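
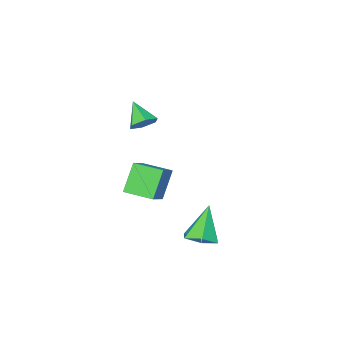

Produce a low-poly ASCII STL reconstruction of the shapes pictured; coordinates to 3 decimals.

solid 
facet normal 0.146 0.753 -0.641
outer loop
vertex 1.867 -2.409 2.38
vertex 1.342 -1.97 2.776
vertex 2.107 -1.948 2.976
endloop
endfacet
facet normal 0.801 -0.584 0.129
outer loop
vertex 1.867 -2.409 2.38
vertex 2.107 -1.948 2.976
vertex 1.118 -3.13 3.764
endloop
endfacet
facet normal 0.146 0.754 -0.641
outer loop
vertex 2.107 -1.948 2.976
vertex 1.342 -1.97 2.776
vertex 1.582 -1.51 3.372
endloop
endfacet
facet normal 0.611 0.017 0.792
outer loop
vertex 2.107 -1.948 2.976
vertex 1.582 -1.51 3.372
vertex 1.118 -3.13 3.764
endloop
endfacet
facet normal 0.147 0.754 -0.641
outer loop
vertex 1.582 -1.51 3.372
vertex 1.342 -1.97 2.776
vertex 0.818 -1.531 3.172
endloop
endfacet
facet normal -0.250 0.295 0.922
outer loop
vertex 1.582 -1.51 3.372
vertex 0.818 -1.531 3.172
vertex 1.118 -3.13 3.764
endloop
endfacet
facet normal 0.146 0.753 -0.642
outer loop
vertex 0.818 -1.531 3.172
vertex 1.342 -1.97 2.776
vertex 0.578 -1.992 2.577
endloop
endfacet
facet normal -0.920 -0.027 0.392
outer loop
vertex 0.818 -1.531 3.172
vertex 0.578 -1.992 2.577
vertex 1.118 -3.13 3.764
endloop
endfacet
facet normal 0.145 0.754 -0.641
outer loop
vertex 0.578 -1.992 2.577
vertex 1.342 -1.97 2.776
vertex 1.103 -2.43 2.181
endloop
endfacet
facet normal -0.729 -0.629 -0.271
outer loop
vertex 0.578 -1.992 2.577
vertex 1.103 -2.43 2.181
vertex 1.118 -3.13 3.764
endloop
endfacet
facet normal 0.146 0.753 -0.641
outer loop
vertex 1.103 -2.43 2.181
vertex 1.342 -1.97 2.776
vertex 1.867 -2.409 2.38
endloop
endfacet
facet normal 0.130 -0.906 -0.402
outer loop
vertex 1.103 -2.43 2.181
vertex 1.867 -2.409 2.38
vertex 1.118 -3.13 3.764
endloop
endfacet
facet normal -0.697 -0.453 -0.555
outer loop
vertex -1.092 -5.195 -2.906
vertex -1.918 -3.74 -3.057
vertex -0.085 -4.788 -4.502
endloop
endfacet
facet normal 0.492 -0.866 0.090
outer loop
vertex 1.218 -3.94 -3.463
vertex -1.092 -5.195 -2.906
vertex -0.085 -4.788 -4.502
endloop
endfacet
facet normal -0.697 -0.453 -0.555
outer loop
vertex -0.085 -4.788 -4.502
vertex -1.918 -3.74 -3.057
vertex -0.912 -3.333 -4.652
endloop
endfacet
facet normal 0.522 0.211 -0.827
outer loop
vertex -0.912 -3.333 -4.652
vertex 1.218 -3.94 -3.463
vertex -0.085 -4.788 -4.502
endloop
endfacet
facet normal -0.522 -0.211 0.827
outer loop
vertex -1.092 -5.195 -2.906
vertex -0.615 -2.892 -2.018
vertex -1.918 -3.74 -3.057
endloop
endfacet
facet normal 0.492 -0.866 0.089
outer loop
vertex 0.212 -4.347 -1.868
vertex -1.092 -5.195 -2.906
vertex 1.218 -3.94 -3.463
endloop
endfacet
facet normal -0.521 -0.211 0.827
outer loop
vertex 0.212 -4.347 -1.868
vertex -0.615 -2.892 -2.018
vertex -1.092 -5.195 -2.906
endloop
endfacet
facet normal -0.492 0.866 -0.089
outer loop
vertex -1.918 -3.74 -3.057
vertex -0.615 -2.892 -2.018
vertex -0.912 -3.333 -4.652
endloop
endfacet
facet normal 0.522 0.210 -0.827
outer loop
vertex 0.392 -2.485 -3.614
vertex 1.218 -3.94 -3.463
vertex -0.912 -3.333 -4.652
endloop
endfacet
facet normal -0.492 0.866 -0.090
outer loop
vertex -0.912 -3.333 -4.652
vertex -0.615 -2.892 -2.018
vertex 0.392 -2.485 -3.614
endloop
endfacet
facet normal 0.697 0.453 0.555
outer loop
vertex 0.392 -2.485 -3.614
vertex 0.212 -4.347 -1.868
vertex 1.218 -3.94 -3.463
endloop
endfacet
facet normal 0.697 0.453 0.555
outer loop
vertex -0.615 -2.892 -2.018
vertex 0.212 -4.347 -1.868
vertex 0.392 -2.485 -3.614
endloop
endfacet
facet normal 0.370 0.151 -0.917
outer loop
vertex 2.104 2.165 -3.173
vertex 1.213 2.36 -3.501
vertex 1.771 3.075 -3.158
endloop
endfacet
facet normal 0.666 0.232 0.709
outer loop
vertex 2.104 2.165 -3.173
vertex 1.771 3.075 -3.158
vertex 0.427 2.04 -1.559
endloop
endfacet
facet normal 0.370 0.151 -0.917
outer loop
vertex 1.771 3.075 -3.158
vertex 1.213 2.36 -3.501
vertex 0.879 3.271 -3.486
endloop
endfacet
facet normal -0.012 0.844 0.536
outer loop
vertex 1.771 3.075 -3.158
vertex 0.879 3.271 -3.486
vertex 0.427 2.04 -1.559
endloop
endfacet
facet normal 0.371 0.151 -0.916
outer loop
vertex 0.879 3.271 -3.486
vertex 1.213 2.36 -3.501
vertex 0.321 2.556 -3.83
endloop
endfacet
facet normal -0.814 0.556 0.164
outer loop
vertex 0.879 3.271 -3.486
vertex 0.321 2.556 -3.83
vertex 0.427 2.04 -1.559
endloop
endfacet
facet normal 0.371 0.151 -0.916
outer loop
vertex 0.321 2.556 -3.83
vertex 1.213 2.36 -3.501
vertex 0.654 1.645 -3.845
endloop
endfacet
facet normal -0.939 -0.343 -0.034
outer loop
vertex 0.321 2.556 -3.83
vertex 0.654 1.645 -3.845
vertex 0.427 2.04 -1.559
endloop
endfacet
facet normal 0.370 0.151 -0.916
outer loop
vertex 0.654 1.645 -3.845
vertex 1.213 2.36 -3.501
vertex 1.546 1.449 -3.517
endloop
endfacet
facet normal -0.261 -0.955 0.139
outer loop
vertex 0.654 1.645 -3.845
vertex 1.546 1.449 -3.517
vertex 0.427 2.04 -1.559
endloop
endfacet
facet normal 0.371 0.152 -0.916
outer loop
vertex 1.546 1.449 -3.517
vertex 1.213 2.36 -3.501
vertex 2.104 2.165 -3.173
endloop
endfacet
facet normal 0.542 -0.668 0.511
outer loop
vertex 1.546 1.449 -3.517
vertex 2.104 2.165 -3.173
vertex 0.427 2.04 -1.559
endloop
endfacet

endsolid


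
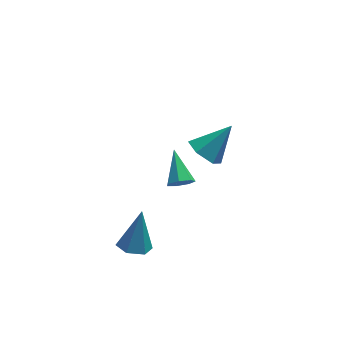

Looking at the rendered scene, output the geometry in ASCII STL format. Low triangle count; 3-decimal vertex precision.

solid 
facet normal -0.681 -0.227 -0.696
outer loop
vertex 1.523 1.307 -2.629
vertex 0.84 1.719 -2.096
vertex 1.325 2.24 -2.74
endloop
endfacet
facet normal 0.914 0.149 -0.377
outer loop
vertex 1.523 1.307 -2.629
vertex 1.325 2.24 -2.74
vertex 2.16 2.161 -0.744
endloop
endfacet
facet normal -0.681 -0.227 -0.696
outer loop
vertex 1.325 2.24 -2.74
vertex 0.84 1.719 -2.096
vertex 0.642 2.652 -2.207
endloop
endfacet
facet normal 0.427 0.893 -0.143
outer loop
vertex 1.325 2.24 -2.74
vertex 0.642 2.652 -2.207
vertex 2.16 2.161 -0.744
endloop
endfacet
facet normal -0.681 -0.227 -0.696
outer loop
vertex 0.642 2.652 -2.207
vertex 0.84 1.719 -2.096
vertex 0.156 2.132 -1.562
endloop
endfacet
facet normal -0.219 0.834 0.507
outer loop
vertex 0.642 2.652 -2.207
vertex 0.156 2.132 -1.562
vertex 2.16 2.161 -0.744
endloop
endfacet
facet normal -0.681 -0.227 -0.696
outer loop
vertex 0.156 2.132 -1.562
vertex 0.84 1.719 -2.096
vertex 0.354 1.199 -1.451
endloop
endfacet
facet normal -0.378 0.030 0.925
outer loop
vertex 0.156 2.132 -1.562
vertex 0.354 1.199 -1.451
vertex 2.16 2.161 -0.744
endloop
endfacet
facet normal -0.680 -0.228 -0.697
outer loop
vertex 0.354 1.199 -1.451
vertex 0.84 1.719 -2.096
vertex 1.038 0.787 -1.984
endloop
endfacet
facet normal 0.109 -0.714 0.692
outer loop
vertex 0.354 1.199 -1.451
vertex 1.038 0.787 -1.984
vertex 2.16 2.161 -0.744
endloop
endfacet
facet normal -0.681 -0.228 -0.696
outer loop
vertex 1.038 0.787 -1.984
vertex 0.84 1.719 -2.096
vertex 1.523 1.307 -2.629
endloop
endfacet
facet normal 0.755 -0.654 0.041
outer loop
vertex 1.038 0.787 -1.984
vertex 1.523 1.307 -2.629
vertex 2.16 2.161 -0.744
endloop
endfacet
facet normal 0.022 -0.857 -0.514
outer loop
vertex -0.858 -4.044 2.491
vertex -1.241 -3.8 2.068
vertex -0.621 -3.791 2.079
endloop
endfacet
facet normal 0.845 0.072 0.530
outer loop
vertex -0.858 -4.044 2.491
vertex -0.621 -3.791 2.079
vertex -1.279 -2.36 2.932
endloop
endfacet
facet normal 0.022 -0.857 -0.514
outer loop
vertex -0.621 -3.791 2.079
vertex -1.241 -3.8 2.068
vertex -0.851 -3.545 1.659
endloop
endfacet
facet normal 0.851 0.496 -0.175
outer loop
vertex -0.621 -3.791 2.079
vertex -0.851 -3.545 1.659
vertex -1.279 -2.36 2.932
endloop
endfacet
facet normal 0.023 -0.858 -0.513
outer loop
vertex -0.851 -3.545 1.659
vertex -1.241 -3.8 2.068
vertex -1.375 -3.492 1.547
endloop
endfacet
facet normal 0.210 0.750 -0.627
outer loop
vertex -0.851 -3.545 1.659
vertex -1.375 -3.492 1.547
vertex -1.279 -2.36 2.932
endloop
endfacet
facet normal 0.022 -0.858 -0.513
outer loop
vertex -1.375 -3.492 1.547
vertex -1.241 -3.8 2.068
vertex -1.798 -3.671 1.828
endloop
endfacet
facet normal -0.594 0.643 -0.484
outer loop
vertex -1.375 -3.492 1.547
vertex -1.798 -3.671 1.828
vertex -1.279 -2.36 2.932
endloop
endfacet
facet normal 0.023 -0.858 -0.513
outer loop
vertex -1.798 -3.671 1.828
vertex -1.241 -3.8 2.068
vertex -1.802 -3.947 2.289
endloop
endfacet
facet normal -0.956 0.256 0.145
outer loop
vertex -1.798 -3.671 1.828
vertex -1.802 -3.947 2.289
vertex -1.279 -2.36 2.932
endloop
endfacet
facet normal 0.022 -0.858 -0.514
outer loop
vertex -1.802 -3.947 2.289
vertex -1.241 -3.8 2.068
vertex -1.384 -4.113 2.584
endloop
endfacet
facet normal -0.604 -0.120 0.788
outer loop
vertex -1.802 -3.947 2.289
vertex -1.384 -4.113 2.584
vertex -1.279 -2.36 2.932
endloop
endfacet
facet normal 0.022 -0.857 -0.514
outer loop
vertex -1.384 -4.113 2.584
vertex -1.241 -3.8 2.068
vertex -0.858 -4.044 2.491
endloop
endfacet
facet normal 0.196 -0.202 0.959
outer loop
vertex -1.384 -4.113 2.584
vertex -0.858 -4.044 2.491
vertex -1.279 -2.36 2.932
endloop
endfacet
facet normal -0.234 -0.333 -0.913
outer loop
vertex -2.859 -3.333 -2.43
vertex -3.282 -3.929 -2.104
vertex -3.636 -3.231 -2.268
endloop
endfacet
facet normal 0.124 0.992 -0.031
outer loop
vertex -2.859 -3.333 -2.43
vertex -3.636 -3.231 -2.268
vertex -2.818 -3.271 -0.296
endloop
endfacet
facet normal -0.234 -0.333 -0.913
outer loop
vertex -3.636 -3.231 -2.268
vertex -3.282 -3.929 -2.104
vertex -4.059 -3.827 -1.942
endloop
endfacet
facet normal -0.692 0.656 0.301
outer loop
vertex -3.636 -3.231 -2.268
vertex -4.059 -3.827 -1.942
vertex -2.818 -3.271 -0.296
endloop
endfacet
facet normal -0.234 -0.332 -0.914
outer loop
vertex -4.059 -3.827 -1.942
vertex -3.282 -3.929 -2.104
vertex -3.705 -4.525 -1.779
endloop
endfacet
facet normal -0.739 -0.227 0.634
outer loop
vertex -4.059 -3.827 -1.942
vertex -3.705 -4.525 -1.779
vertex -2.818 -3.271 -0.296
endloop
endfacet
facet normal -0.234 -0.332 -0.914
outer loop
vertex -3.705 -4.525 -1.779
vertex -3.282 -3.929 -2.104
vertex -2.928 -4.628 -1.941
endloop
endfacet
facet normal 0.030 -0.772 0.635
outer loop
vertex -3.705 -4.525 -1.779
vertex -2.928 -4.628 -1.941
vertex -2.818 -3.271 -0.296
endloop
endfacet
facet normal -0.234 -0.332 -0.914
outer loop
vertex -2.928 -4.628 -1.941
vertex -3.282 -3.929 -2.104
vertex -2.505 -4.032 -2.266
endloop
endfacet
facet normal 0.847 -0.436 0.303
outer loop
vertex -2.928 -4.628 -1.941
vertex -2.505 -4.032 -2.266
vertex -2.818 -3.271 -0.296
endloop
endfacet
facet normal -0.235 -0.333 -0.913
outer loop
vertex -2.505 -4.032 -2.266
vertex -3.282 -3.929 -2.104
vertex -2.859 -3.333 -2.43
endloop
endfacet
facet normal 0.895 0.446 -0.030
outer loop
vertex -2.505 -4.032 -2.266
vertex -2.859 -3.333 -2.43
vertex -2.818 -3.271 -0.296
endloop
endfacet

endsolid


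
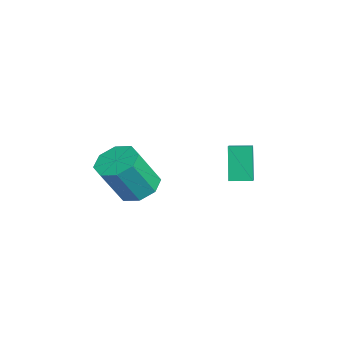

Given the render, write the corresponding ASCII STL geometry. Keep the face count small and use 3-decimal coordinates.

solid 
facet normal -0.248 0.450 -0.858
outer loop
vertex 2.985 -3.087 1.938
vertex 2.476 -2.458 2.415
vertex 3.37 -2.51 2.129
endloop
endfacet
facet normal 0.808 -0.393 -0.439
outer loop
vertex 2.985 -3.087 1.938
vertex 3.37 -2.51 2.129
vertex 3.474 -3.972 3.629
endloop
endfacet
facet normal 0.809 -0.392 -0.438
outer loop
vertex 3.474 -3.972 3.629
vertex 3.37 -2.51 2.129
vertex 3.858 -3.394 3.82
endloop
endfacet
facet normal 0.248 -0.448 0.859
outer loop
vertex 3.474 -3.972 3.629
vertex 3.858 -3.394 3.82
vertex 2.964 -3.342 4.105
endloop
endfacet
facet normal -0.249 0.448 -0.859
outer loop
vertex 3.37 -2.51 2.129
vertex 2.476 -2.458 2.415
vertex 3.23 -1.902 2.487
endloop
endfacet
facet normal 0.949 0.290 -0.122
outer loop
vertex 3.37 -2.51 2.129
vertex 3.23 -1.902 2.487
vertex 3.858 -3.394 3.82
endloop
endfacet
facet normal 0.949 0.290 -0.123
outer loop
vertex 3.858 -3.394 3.82
vertex 3.23 -1.902 2.487
vertex 3.719 -2.786 4.178
endloop
endfacet
facet normal 0.248 -0.449 0.859
outer loop
vertex 3.858 -3.394 3.82
vertex 3.719 -2.786 4.178
vertex 2.964 -3.342 4.105
endloop
endfacet
facet normal -0.249 0.448 -0.859
outer loop
vertex 3.23 -1.902 2.487
vertex 2.476 -2.458 2.415
vertex 2.649 -1.619 2.803
endloop
endfacet
facet normal 0.535 0.802 0.265
outer loop
vertex 3.23 -1.902 2.487
vertex 2.649 -1.619 2.803
vertex 3.719 -2.786 4.178
endloop
endfacet
facet normal 0.534 0.803 0.266
outer loop
vertex 3.719 -2.786 4.178
vertex 2.649 -1.619 2.803
vertex 3.137 -2.504 4.494
endloop
endfacet
facet normal 0.248 -0.450 0.858
outer loop
vertex 3.719 -2.786 4.178
vertex 3.137 -2.504 4.494
vertex 2.964 -3.342 4.105
endloop
endfacet
facet normal -0.248 0.448 -0.859
outer loop
vertex 2.649 -1.619 2.803
vertex 2.476 -2.458 2.415
vertex 1.966 -1.828 2.891
endloop
endfacet
facet normal -0.194 0.845 0.498
outer loop
vertex 2.649 -1.619 2.803
vertex 1.966 -1.828 2.891
vertex 3.137 -2.504 4.494
endloop
endfacet
facet normal -0.195 0.845 0.498
outer loop
vertex 3.137 -2.504 4.494
vertex 1.966 -1.828 2.891
vertex 2.455 -2.713 4.582
endloop
endfacet
facet normal 0.248 -0.450 0.858
outer loop
vertex 3.137 -2.504 4.494
vertex 2.455 -2.713 4.582
vertex 2.964 -3.342 4.105
endloop
endfacet
facet normal -0.248 0.448 -0.859
outer loop
vertex 1.966 -1.828 2.891
vertex 2.476 -2.458 2.415
vertex 1.582 -2.406 2.7
endloop
endfacet
facet normal -0.808 0.392 0.439
outer loop
vertex 1.966 -1.828 2.891
vertex 1.582 -2.406 2.7
vertex 2.455 -2.713 4.582
endloop
endfacet
facet normal -0.808 0.394 0.439
outer loop
vertex 2.455 -2.713 4.582
vertex 1.582 -2.406 2.7
vertex 2.07 -3.29 4.391
endloop
endfacet
facet normal 0.248 -0.450 0.858
outer loop
vertex 2.455 -2.713 4.582
vertex 2.07 -3.29 4.391
vertex 2.964 -3.342 4.105
endloop
endfacet
facet normal -0.248 0.449 -0.859
outer loop
vertex 1.582 -2.406 2.7
vertex 2.476 -2.458 2.415
vertex 1.721 -3.014 2.342
endloop
endfacet
facet normal -0.949 -0.289 0.123
outer loop
vertex 1.582 -2.406 2.7
vertex 1.721 -3.014 2.342
vertex 2.07 -3.29 4.391
endloop
endfacet
facet normal -0.949 -0.291 0.122
outer loop
vertex 2.07 -3.29 4.391
vertex 1.721 -3.014 2.342
vertex 2.21 -3.898 4.033
endloop
endfacet
facet normal 0.249 -0.448 0.859
outer loop
vertex 2.07 -3.29 4.391
vertex 2.21 -3.898 4.033
vertex 2.964 -3.342 4.105
endloop
endfacet
facet normal -0.248 0.450 -0.858
outer loop
vertex 1.721 -3.014 2.342
vertex 2.476 -2.458 2.415
vertex 2.303 -3.296 2.026
endloop
endfacet
facet normal -0.533 -0.803 -0.266
outer loop
vertex 1.721 -3.014 2.342
vertex 2.303 -3.296 2.026
vertex 2.21 -3.898 4.033
endloop
endfacet
facet normal -0.535 -0.802 -0.265
outer loop
vertex 2.21 -3.898 4.033
vertex 2.303 -3.296 2.026
vertex 2.791 -4.181 3.717
endloop
endfacet
facet normal 0.249 -0.448 0.859
outer loop
vertex 2.21 -3.898 4.033
vertex 2.791 -4.181 3.717
vertex 2.964 -3.342 4.105
endloop
endfacet
facet normal -0.248 0.450 -0.858
outer loop
vertex 2.303 -3.296 2.026
vertex 2.476 -2.458 2.415
vertex 2.985 -3.087 1.938
endloop
endfacet
facet normal 0.195 -0.845 -0.498
outer loop
vertex 2.303 -3.296 2.026
vertex 2.985 -3.087 1.938
vertex 2.791 -4.181 3.717
endloop
endfacet
facet normal 0.194 -0.845 -0.498
outer loop
vertex 2.791 -4.181 3.717
vertex 2.985 -3.087 1.938
vertex 3.474 -3.972 3.629
endloop
endfacet
facet normal 0.248 -0.448 0.859
outer loop
vertex 2.791 -4.181 3.717
vertex 3.474 -3.972 3.629
vertex 2.964 -3.342 4.105
endloop
endfacet
facet normal -0.885 0.177 -0.431
outer loop
vertex 0.726 1.245 3.456
vertex 0.894 2.169 3.49
vertex 1.449 1.17 1.941
endloop
endfacet
facet normal -0.178 -0.983 -0.036
outer loop
vertex 2.246 1.011 2.33
vertex 0.726 1.245 3.456
vertex 1.449 1.17 1.941
endloop
endfacet
facet normal -0.884 0.178 -0.432
outer loop
vertex 1.449 1.17 1.941
vertex 0.894 2.169 3.49
vertex 1.618 2.094 1.976
endloop
endfacet
facet normal 0.431 -0.045 -0.901
outer loop
vertex 1.618 2.094 1.976
vertex 2.246 1.011 2.33
vertex 1.449 1.17 1.941
endloop
endfacet
facet normal -0.431 0.045 0.901
outer loop
vertex 0.726 1.245 3.456
vertex 1.691 2.01 3.879
vertex 0.894 2.169 3.49
endloop
endfacet
facet normal -0.179 -0.983 -0.037
outer loop
vertex 1.522 1.086 3.844
vertex 0.726 1.245 3.456
vertex 2.246 1.011 2.33
endloop
endfacet
facet normal -0.431 0.045 0.901
outer loop
vertex 1.522 1.086 3.844
vertex 1.691 2.01 3.879
vertex 0.726 1.245 3.456
endloop
endfacet
facet normal 0.178 0.983 0.037
outer loop
vertex 0.894 2.169 3.49
vertex 1.691 2.01 3.879
vertex 1.618 2.094 1.976
endloop
endfacet
facet normal 0.430 -0.045 -0.902
outer loop
vertex 2.414 1.935 2.364
vertex 2.246 1.011 2.33
vertex 1.618 2.094 1.976
endloop
endfacet
facet normal 0.179 0.983 0.037
outer loop
vertex 1.618 2.094 1.976
vertex 1.691 2.01 3.879
vertex 2.414 1.935 2.364
endloop
endfacet
facet normal 0.885 -0.177 0.432
outer loop
vertex 2.414 1.935 2.364
vertex 1.522 1.086 3.844
vertex 2.246 1.011 2.33
endloop
endfacet
facet normal 0.885 -0.178 0.431
outer loop
vertex 1.691 2.01 3.879
vertex 1.522 1.086 3.844
vertex 2.414 1.935 2.364
endloop
endfacet

endsolid


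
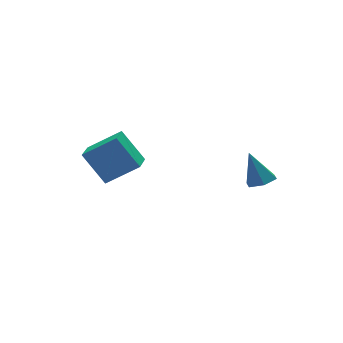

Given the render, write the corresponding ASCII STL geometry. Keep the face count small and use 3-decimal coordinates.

solid 
facet normal -0.594 -0.752 0.286
outer loop
vertex -2.153 1.044 -0.848
vertex -2.759 2.075 0.602
vertex -3.523 1.725 -1.905
endloop
endfacet
facet normal 0.323 -0.548 -0.772
outer loop
vertex -2.781 2.665 -2.262
vertex -2.153 1.044 -0.848
vertex -3.523 1.725 -1.905
endloop
endfacet
facet normal -0.594 -0.752 0.286
outer loop
vertex -3.523 1.725 -1.905
vertex -2.759 2.075 0.602
vertex -4.13 2.756 -0.454
endloop
endfacet
facet normal -0.737 0.366 -0.568
outer loop
vertex -4.13 2.756 -0.454
vertex -2.781 2.665 -2.262
vertex -3.523 1.725 -1.905
endloop
endfacet
facet normal 0.737 -0.366 0.568
outer loop
vertex -2.153 1.044 -0.848
vertex -2.017 3.015 0.245
vertex -2.759 2.075 0.602
endloop
endfacet
facet normal 0.322 -0.548 -0.772
outer loop
vertex -1.41 1.984 -1.206
vertex -2.153 1.044 -0.848
vertex -2.781 2.665 -2.262
endloop
endfacet
facet normal 0.737 -0.366 0.568
outer loop
vertex -1.41 1.984 -1.206
vertex -2.017 3.015 0.245
vertex -2.153 1.044 -0.848
endloop
endfacet
facet normal -0.323 0.548 0.772
outer loop
vertex -2.759 2.075 0.602
vertex -2.017 3.015 0.245
vertex -4.13 2.756 -0.454
endloop
endfacet
facet normal -0.737 0.366 -0.568
outer loop
vertex -3.387 3.696 -0.812
vertex -2.781 2.665 -2.262
vertex -4.13 2.756 -0.454
endloop
endfacet
facet normal -0.322 0.549 0.771
outer loop
vertex -4.13 2.756 -0.454
vertex -2.017 3.015 0.245
vertex -3.387 3.696 -0.812
endloop
endfacet
facet normal 0.594 0.752 -0.286
outer loop
vertex -3.387 3.696 -0.812
vertex -1.41 1.984 -1.206
vertex -2.781 2.665 -2.262
endloop
endfacet
facet normal 0.594 0.752 -0.286
outer loop
vertex -2.017 3.015 0.245
vertex -1.41 1.984 -1.206
vertex -3.387 3.696 -0.812
endloop
endfacet
facet normal 0.153 -0.415 -0.897
outer loop
vertex 2.053 -3.461 -0.212
vertex 1.606 -2.97 -0.515
vertex 2.32 -2.828 -0.459
endloop
endfacet
facet normal 0.801 -0.108 0.589
outer loop
vertex 2.053 -3.461 -0.212
vertex 2.32 -2.828 -0.459
vertex 1.354 -2.29 0.955
endloop
endfacet
facet normal 0.153 -0.415 -0.897
outer loop
vertex 2.32 -2.828 -0.459
vertex 1.606 -2.97 -0.515
vertex 1.873 -2.337 -0.762
endloop
endfacet
facet normal 0.668 0.721 0.182
outer loop
vertex 2.32 -2.828 -0.459
vertex 1.873 -2.337 -0.762
vertex 1.354 -2.29 0.955
endloop
endfacet
facet normal 0.154 -0.415 -0.897
outer loop
vertex 1.873 -2.337 -0.762
vertex 1.606 -2.97 -0.515
vertex 1.159 -2.479 -0.819
endloop
endfacet
facet normal -0.188 0.979 -0.084
outer loop
vertex 1.873 -2.337 -0.762
vertex 1.159 -2.479 -0.819
vertex 1.354 -2.29 0.955
endloop
endfacet
facet normal 0.154 -0.415 -0.897
outer loop
vertex 1.159 -2.479 -0.819
vertex 1.606 -2.97 -0.515
vertex 0.892 -3.112 -0.572
endloop
endfacet
facet normal -0.912 0.407 0.057
outer loop
vertex 1.159 -2.479 -0.819
vertex 0.892 -3.112 -0.572
vertex 1.354 -2.29 0.955
endloop
endfacet
facet normal 0.154 -0.414 -0.897
outer loop
vertex 0.892 -3.112 -0.572
vertex 1.606 -2.97 -0.515
vertex 1.339 -3.603 -0.269
endloop
endfacet
facet normal -0.779 -0.423 0.463
outer loop
vertex 0.892 -3.112 -0.572
vertex 1.339 -3.603 -0.269
vertex 1.354 -2.29 0.955
endloop
endfacet
facet normal 0.154 -0.414 -0.897
outer loop
vertex 1.339 -3.603 -0.269
vertex 1.606 -2.97 -0.515
vertex 2.053 -3.461 -0.212
endloop
endfacet
facet normal 0.077 -0.680 0.729
outer loop
vertex 1.339 -3.603 -0.269
vertex 2.053 -3.461 -0.212
vertex 1.354 -2.29 0.955
endloop
endfacet

endsolid


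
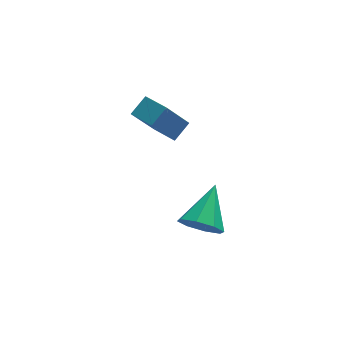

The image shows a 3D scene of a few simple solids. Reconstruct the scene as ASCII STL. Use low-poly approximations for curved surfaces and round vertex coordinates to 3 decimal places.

solid 
facet normal -0.521 -0.227 0.823
outer loop
vertex -2.023 0.525 2.813
vertex -2.648 1.591 2.712
vertex -2.733 0.054 2.234
endloop
endfacet
facet normal 0.504 -0.860 0.081
outer loop
vertex -1.692 0.509 0.588
vertex -2.023 0.525 2.813
vertex -2.733 0.054 2.234
endloop
endfacet
facet normal -0.520 -0.227 0.823
outer loop
vertex -2.733 0.054 2.234
vertex -2.648 1.591 2.712
vertex -3.358 1.121 2.134
endloop
endfacet
facet normal -0.689 -0.457 -0.562
outer loop
vertex -3.358 1.121 2.134
vertex -1.692 0.509 0.588
vertex -2.733 0.054 2.234
endloop
endfacet
facet normal 0.689 0.457 0.562
outer loop
vertex -2.023 0.525 2.813
vertex -1.607 2.046 1.066
vertex -2.648 1.591 2.712
endloop
endfacet
facet normal 0.503 -0.860 0.081
outer loop
vertex -0.982 0.979 1.166
vertex -2.023 0.525 2.813
vertex -1.692 0.509 0.588
endloop
endfacet
facet normal 0.690 0.457 0.562
outer loop
vertex -0.982 0.979 1.166
vertex -1.607 2.046 1.066
vertex -2.023 0.525 2.813
endloop
endfacet
facet normal -0.504 0.860 -0.081
outer loop
vertex -2.648 1.591 2.712
vertex -1.607 2.046 1.066
vertex -3.358 1.121 2.134
endloop
endfacet
facet normal -0.689 -0.457 -0.562
outer loop
vertex -2.317 1.575 0.487
vertex -1.692 0.509 0.588
vertex -3.358 1.121 2.134
endloop
endfacet
facet normal -0.504 0.860 -0.082
outer loop
vertex -3.358 1.121 2.134
vertex -1.607 2.046 1.066
vertex -2.317 1.575 0.487
endloop
endfacet
facet normal 0.520 0.227 -0.823
outer loop
vertex -2.317 1.575 0.487
vertex -0.982 0.979 1.166
vertex -1.692 0.509 0.588
endloop
endfacet
facet normal 0.520 0.228 -0.823
outer loop
vertex -1.607 2.046 1.066
vertex -0.982 0.979 1.166
vertex -2.317 1.575 0.487
endloop
endfacet
facet normal -0.467 -0.716 -0.519
outer loop
vertex -0.873 -4.459 -0.702
vertex -1.684 -3.927 -0.707
vertex -0.913 -4.007 -1.29
endloop
endfacet
facet normal 0.996 -0.023 -0.086
outer loop
vertex -0.873 -4.459 -0.702
vertex -0.913 -4.007 -1.29
vertex -0.736 -2.473 0.347
endloop
endfacet
facet normal -0.467 -0.716 -0.519
outer loop
vertex -0.913 -4.007 -1.29
vertex -1.684 -3.927 -0.707
vertex -1.404 -3.508 -1.536
endloop
endfacet
facet normal 0.725 0.462 -0.511
outer loop
vertex -0.913 -4.007 -1.29
vertex -1.404 -3.508 -1.536
vertex -0.736 -2.473 0.347
endloop
endfacet
facet normal -0.467 -0.716 -0.519
outer loop
vertex -1.404 -3.508 -1.536
vertex -1.684 -3.927 -0.707
vertex -2.059 -3.254 -1.297
endloop
endfacet
facet normal 0.140 0.846 -0.515
outer loop
vertex -1.404 -3.508 -1.536
vertex -2.059 -3.254 -1.297
vertex -0.736 -2.473 0.347
endloop
endfacet
facet normal -0.467 -0.716 -0.519
outer loop
vertex -2.059 -3.254 -1.297
vertex -1.684 -3.927 -0.707
vertex -2.495 -3.394 -0.712
endloop
endfacet
facet normal -0.417 0.904 -0.094
outer loop
vertex -2.059 -3.254 -1.297
vertex -2.495 -3.394 -0.712
vertex -0.736 -2.473 0.347
endloop
endfacet
facet normal -0.467 -0.716 -0.519
outer loop
vertex -2.495 -3.394 -0.712
vertex -1.684 -3.927 -0.707
vertex -2.455 -3.846 -0.124
endloop
endfacet
facet normal -0.619 0.602 0.505
outer loop
vertex -2.495 -3.394 -0.712
vertex -2.455 -3.846 -0.124
vertex -0.736 -2.473 0.347
endloop
endfacet
facet normal -0.467 -0.716 -0.519
outer loop
vertex -2.455 -3.846 -0.124
vertex -1.684 -3.927 -0.707
vertex -1.964 -4.345 0.122
endloop
endfacet
facet normal -0.348 0.116 0.930
outer loop
vertex -2.455 -3.846 -0.124
vertex -1.964 -4.345 0.122
vertex -0.736 -2.473 0.347
endloop
endfacet
facet normal -0.466 -0.716 -0.519
outer loop
vertex -1.964 -4.345 0.122
vertex -1.684 -3.927 -0.707
vertex -1.308 -4.599 -0.117
endloop
endfacet
facet normal 0.237 -0.268 0.934
outer loop
vertex -1.964 -4.345 0.122
vertex -1.308 -4.599 -0.117
vertex -0.736 -2.473 0.347
endloop
endfacet
facet normal -0.467 -0.716 -0.519
outer loop
vertex -1.308 -4.599 -0.117
vertex -1.684 -3.927 -0.707
vertex -0.873 -4.459 -0.702
endloop
endfacet
facet normal 0.794 -0.326 0.513
outer loop
vertex -1.308 -4.599 -0.117
vertex -0.873 -4.459 -0.702
vertex -0.736 -2.473 0.347
endloop
endfacet

endsolid


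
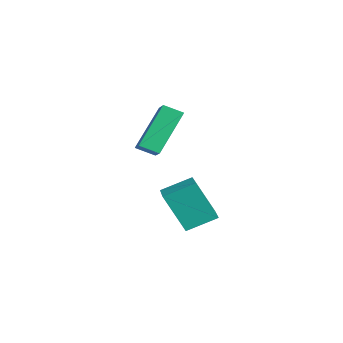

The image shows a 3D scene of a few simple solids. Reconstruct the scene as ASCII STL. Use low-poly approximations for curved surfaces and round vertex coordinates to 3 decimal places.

solid 
facet normal -0.959 0.183 -0.216
outer loop
vertex 0.778 -2.758 0.133
vertex 0.875 -1.589 0.693
vertex 1.27 -2.044 -1.445
endloop
endfacet
facet normal -0.075 -0.900 -0.430
outer loop
vertex 2.565 -2.291 -1.153
vertex 0.778 -2.758 0.133
vertex 1.27 -2.044 -1.445
endloop
endfacet
facet normal -0.959 0.184 -0.216
outer loop
vertex 1.27 -2.044 -1.445
vertex 0.875 -1.589 0.693
vertex 1.368 -0.874 -0.884
endloop
endfacet
facet normal 0.273 0.397 -0.876
outer loop
vertex 1.368 -0.874 -0.884
vertex 2.565 -2.291 -1.153
vertex 1.27 -2.044 -1.445
endloop
endfacet
facet normal -0.273 -0.397 0.876
outer loop
vertex 0.778 -2.758 0.133
vertex 2.17 -1.836 0.985
vertex 0.875 -1.589 0.693
endloop
endfacet
facet normal -0.075 -0.899 -0.431
outer loop
vertex 2.072 -3.006 0.424
vertex 0.778 -2.758 0.133
vertex 2.565 -2.291 -1.153
endloop
endfacet
facet normal -0.273 -0.397 0.876
outer loop
vertex 2.072 -3.006 0.424
vertex 2.17 -1.836 0.985
vertex 0.778 -2.758 0.133
endloop
endfacet
facet normal 0.074 0.899 0.431
outer loop
vertex 0.875 -1.589 0.693
vertex 2.17 -1.836 0.985
vertex 1.368 -0.874 -0.884
endloop
endfacet
facet normal 0.273 0.397 -0.876
outer loop
vertex 2.662 -1.122 -0.593
vertex 2.565 -2.291 -1.153
vertex 1.368 -0.874 -0.884
endloop
endfacet
facet normal 0.076 0.899 0.431
outer loop
vertex 1.368 -0.874 -0.884
vertex 2.17 -1.836 0.985
vertex 2.662 -1.122 -0.593
endloop
endfacet
facet normal 0.959 -0.183 0.217
outer loop
vertex 2.662 -1.122 -0.593
vertex 2.072 -3.006 0.424
vertex 2.565 -2.291 -1.153
endloop
endfacet
facet normal 0.959 -0.184 0.216
outer loop
vertex 2.17 -1.836 0.985
vertex 2.072 -3.006 0.424
vertex 2.662 -1.122 -0.593
endloop
endfacet
facet normal -0.352 0.525 0.775
outer loop
vertex 0.155 -2.628 3.979
vertex 1.135 -2.726 4.491
vertex 0.407 -1.942 3.629
endloop
endfacet
facet normal -0.883 0.089 -0.461
outer loop
vertex 1.125 -3.014 2.049
vertex 0.155 -2.628 3.979
vertex 0.407 -1.942 3.629
endloop
endfacet
facet normal -0.352 0.525 0.775
outer loop
vertex 0.407 -1.942 3.629
vertex 1.135 -2.726 4.491
vertex 1.387 -2.041 4.141
endloop
endfacet
facet normal 0.311 0.846 -0.433
outer loop
vertex 1.387 -2.041 4.141
vertex 1.125 -3.014 2.049
vertex 0.407 -1.942 3.629
endloop
endfacet
facet normal -0.311 -0.846 0.433
outer loop
vertex 0.155 -2.628 3.979
vertex 1.853 -3.798 2.911
vertex 1.135 -2.726 4.491
endloop
endfacet
facet normal -0.883 0.089 -0.461
outer loop
vertex 0.873 -3.699 2.399
vertex 0.155 -2.628 3.979
vertex 1.125 -3.014 2.049
endloop
endfacet
facet normal -0.311 -0.846 0.432
outer loop
vertex 0.873 -3.699 2.399
vertex 1.853 -3.798 2.911
vertex 0.155 -2.628 3.979
endloop
endfacet
facet normal 0.883 -0.089 0.461
outer loop
vertex 1.135 -2.726 4.491
vertex 1.853 -3.798 2.911
vertex 1.387 -2.041 4.141
endloop
endfacet
facet normal 0.311 0.846 -0.433
outer loop
vertex 2.105 -3.112 2.561
vertex 1.125 -3.014 2.049
vertex 1.387 -2.041 4.141
endloop
endfacet
facet normal 0.883 -0.089 0.461
outer loop
vertex 1.387 -2.041 4.141
vertex 1.853 -3.798 2.911
vertex 2.105 -3.112 2.561
endloop
endfacet
facet normal 0.352 -0.525 -0.775
outer loop
vertex 2.105 -3.112 2.561
vertex 0.873 -3.699 2.399
vertex 1.125 -3.014 2.049
endloop
endfacet
facet normal 0.352 -0.525 -0.775
outer loop
vertex 1.853 -3.798 2.911
vertex 0.873 -3.699 2.399
vertex 2.105 -3.112 2.561
endloop
endfacet

endsolid


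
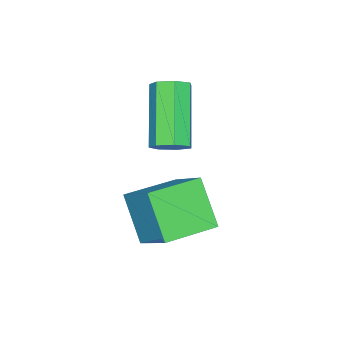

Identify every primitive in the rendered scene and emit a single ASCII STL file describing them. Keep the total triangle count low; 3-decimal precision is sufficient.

solid 
facet normal -0.885 0.462 -0.059
outer loop
vertex 0.903 -2.936 -1.996
vertex 1.417 -1.819 -0.972
vertex 1.452 -2.043 -3.245
endloop
endfacet
facet normal -0.322 -0.698 -0.640
outer loop
vertex 2.903 -2.801 -3.148
vertex 0.903 -2.936 -1.996
vertex 1.452 -2.043 -3.245
endloop
endfacet
facet normal -0.885 0.462 -0.059
outer loop
vertex 1.452 -2.043 -3.245
vertex 1.417 -1.819 -0.972
vertex 1.966 -0.927 -2.221
endloop
endfacet
facet normal 0.337 0.547 -0.766
outer loop
vertex 1.966 -0.927 -2.221
vertex 2.903 -2.801 -3.148
vertex 1.452 -2.043 -3.245
endloop
endfacet
facet normal -0.337 -0.547 0.766
outer loop
vertex 0.903 -2.936 -1.996
vertex 2.868 -2.577 -0.875
vertex 1.417 -1.819 -0.972
endloop
endfacet
facet normal -0.321 -0.698 -0.640
outer loop
vertex 2.354 -3.693 -1.899
vertex 0.903 -2.936 -1.996
vertex 2.903 -2.801 -3.148
endloop
endfacet
facet normal -0.337 -0.548 0.766
outer loop
vertex 2.354 -3.693 -1.899
vertex 2.868 -2.577 -0.875
vertex 0.903 -2.936 -1.996
endloop
endfacet
facet normal 0.322 0.698 0.640
outer loop
vertex 1.417 -1.819 -0.972
vertex 2.868 -2.577 -0.875
vertex 1.966 -0.927 -2.221
endloop
endfacet
facet normal 0.337 0.547 -0.766
outer loop
vertex 3.417 -1.684 -2.124
vertex 2.903 -2.801 -3.148
vertex 1.966 -0.927 -2.221
endloop
endfacet
facet normal 0.321 0.698 0.640
outer loop
vertex 1.966 -0.927 -2.221
vertex 2.868 -2.577 -0.875
vertex 3.417 -1.684 -2.124
endloop
endfacet
facet normal 0.885 -0.462 0.059
outer loop
vertex 3.417 -1.684 -2.124
vertex 2.354 -3.693 -1.899
vertex 2.903 -2.801 -3.148
endloop
endfacet
facet normal 0.885 -0.462 0.059
outer loop
vertex 2.868 -2.577 -0.875
vertex 2.354 -3.693 -1.899
vertex 3.417 -1.684 -2.124
endloop
endfacet
facet normal 0.641 0.398 -0.656
outer loop
vertex 1.467 -3.207 -0.205
vertex 1.007 -3.021 -0.542
vertex 1.285 -2.732 -0.095
endloop
endfacet
facet normal 0.683 0.094 0.725
outer loop
vertex 1.467 -3.207 -0.205
vertex 1.285 -2.732 -0.095
vertex 0.113 -4.046 1.179
endloop
endfacet
facet normal 0.683 0.094 0.725
outer loop
vertex 0.113 -4.046 1.179
vertex 1.285 -2.732 -0.095
vertex -0.069 -3.571 1.289
endloop
endfacet
facet normal -0.642 -0.398 0.656
outer loop
vertex 0.113 -4.046 1.179
vertex -0.069 -3.571 1.289
vertex -0.347 -3.859 0.842
endloop
endfacet
facet normal 0.642 0.396 -0.656
outer loop
vertex 1.285 -2.732 -0.095
vertex 1.007 -3.021 -0.542
vertex 0.894 -2.474 -0.322
endloop
endfacet
facet normal 0.152 0.772 0.617
outer loop
vertex 1.285 -2.732 -0.095
vertex 0.894 -2.474 -0.322
vertex -0.069 -3.571 1.289
endloop
endfacet
facet normal 0.152 0.772 0.617
outer loop
vertex -0.069 -3.571 1.289
vertex 0.894 -2.474 -0.322
vertex -0.46 -3.313 1.062
endloop
endfacet
facet normal -0.642 -0.397 0.655
outer loop
vertex -0.069 -3.571 1.289
vertex -0.46 -3.313 1.062
vertex -0.347 -3.859 0.842
endloop
endfacet
facet normal 0.642 0.397 -0.656
outer loop
vertex 0.894 -2.474 -0.322
vertex 1.007 -3.021 -0.542
vertex 0.588 -2.627 -0.714
endloop
endfacet
facet normal -0.492 0.869 0.045
outer loop
vertex 0.894 -2.474 -0.322
vertex 0.588 -2.627 -0.714
vertex -0.46 -3.313 1.062
endloop
endfacet
facet normal -0.492 0.869 0.045
outer loop
vertex -0.46 -3.313 1.062
vertex 0.588 -2.627 -0.714
vertex -0.766 -3.466 0.67
endloop
endfacet
facet normal -0.642 -0.397 0.656
outer loop
vertex -0.46 -3.313 1.062
vertex -0.766 -3.466 0.67
vertex -0.347 -3.859 0.842
endloop
endfacet
facet normal 0.642 0.396 -0.656
outer loop
vertex 0.588 -2.627 -0.714
vertex 1.007 -3.021 -0.542
vertex 0.597 -3.077 -0.977
endloop
endfacet
facet normal -0.767 0.312 -0.561
outer loop
vertex 0.588 -2.627 -0.714
vertex 0.597 -3.077 -0.977
vertex -0.766 -3.466 0.67
endloop
endfacet
facet normal -0.767 0.312 -0.561
outer loop
vertex -0.766 -3.466 0.67
vertex 0.597 -3.077 -0.977
vertex -0.757 -3.916 0.407
endloop
endfacet
facet normal -0.642 -0.397 0.657
outer loop
vertex -0.766 -3.466 0.67
vertex -0.757 -3.916 0.407
vertex -0.347 -3.859 0.842
endloop
endfacet
facet normal 0.641 0.398 -0.656
outer loop
vertex 0.597 -3.077 -0.977
vertex 1.007 -3.021 -0.542
vertex 0.916 -3.484 -0.912
endloop
endfacet
facet normal -0.463 -0.481 -0.744
outer loop
vertex 0.597 -3.077 -0.977
vertex 0.916 -3.484 -0.912
vertex -0.757 -3.916 0.407
endloop
endfacet
facet normal -0.463 -0.481 -0.744
outer loop
vertex -0.757 -3.916 0.407
vertex 0.916 -3.484 -0.912
vertex -0.438 -4.323 0.472
endloop
endfacet
facet normal -0.641 -0.398 0.656
outer loop
vertex -0.757 -3.916 0.407
vertex -0.438 -4.323 0.472
vertex -0.347 -3.859 0.842
endloop
endfacet
facet normal 0.641 0.398 -0.656
outer loop
vertex 0.916 -3.484 -0.912
vertex 1.007 -3.021 -0.542
vertex 1.303 -3.542 -0.569
endloop
endfacet
facet normal 0.189 -0.911 -0.367
outer loop
vertex 0.916 -3.484 -0.912
vertex 1.303 -3.542 -0.569
vertex -0.438 -4.323 0.472
endloop
endfacet
facet normal 0.189 -0.911 -0.367
outer loop
vertex -0.438 -4.323 0.472
vertex 1.303 -3.542 -0.569
vertex -0.051 -4.381 0.815
endloop
endfacet
facet normal -0.641 -0.398 0.656
outer loop
vertex -0.438 -4.323 0.472
vertex -0.051 -4.381 0.815
vertex -0.347 -3.859 0.842
endloop
endfacet
facet normal 0.641 0.398 -0.656
outer loop
vertex 1.303 -3.542 -0.569
vertex 1.007 -3.021 -0.542
vertex 1.467 -3.207 -0.205
endloop
endfacet
facet normal 0.699 -0.655 0.287
outer loop
vertex 1.303 -3.542 -0.569
vertex 1.467 -3.207 -0.205
vertex -0.051 -4.381 0.815
endloop
endfacet
facet normal 0.699 -0.655 0.287
outer loop
vertex -0.051 -4.381 0.815
vertex 1.467 -3.207 -0.205
vertex 0.113 -4.046 1.179
endloop
endfacet
facet normal -0.642 -0.398 0.655
outer loop
vertex -0.051 -4.381 0.815
vertex 0.113 -4.046 1.179
vertex -0.347 -3.859 0.842
endloop
endfacet

endsolid


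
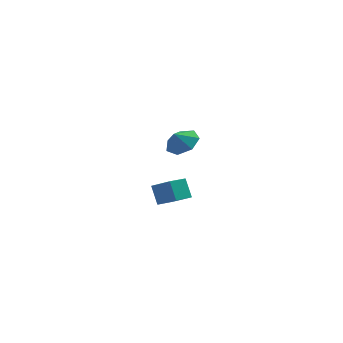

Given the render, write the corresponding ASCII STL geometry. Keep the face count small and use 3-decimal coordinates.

solid 
facet normal 0.451 0.364 -0.815
outer loop
vertex 4.403 3.293 0.553
vertex 3.43 3.495 0.104
vertex 4.038 4.147 0.732
endloop
endfacet
facet normal 0.267 -0.087 0.960
outer loop
vertex 4.403 3.293 0.553
vertex 4.038 4.147 0.732
vertex 2.97 3.125 0.936
endloop
endfacet
facet normal 0.452 0.363 -0.815
outer loop
vertex 4.038 4.147 0.732
vertex 3.43 3.495 0.104
vertex 3.216 4.511 0.438
endloop
endfacet
facet normal -0.169 0.360 0.918
outer loop
vertex 4.038 4.147 0.732
vertex 3.216 4.511 0.438
vertex 2.97 3.125 0.936
endloop
endfacet
facet normal 0.451 0.363 -0.815
outer loop
vertex 3.216 4.511 0.438
vertex 3.43 3.495 0.104
vertex 2.555 4.109 -0.107
endloop
endfacet
facet normal -0.713 0.346 0.610
outer loop
vertex 3.216 4.511 0.438
vertex 2.555 4.109 -0.107
vertex 2.97 3.125 0.936
endloop
endfacet
facet normal 0.452 0.363 -0.815
outer loop
vertex 2.555 4.109 -0.107
vertex 3.43 3.495 0.104
vertex 2.553 3.246 -0.493
endloop
endfacet
facet normal -0.956 -0.118 0.269
outer loop
vertex 2.555 4.109 -0.107
vertex 2.553 3.246 -0.493
vertex 2.97 3.125 0.936
endloop
endfacet
facet normal 0.452 0.363 -0.815
outer loop
vertex 2.553 3.246 -0.493
vertex 3.43 3.495 0.104
vertex 3.212 2.57 -0.429
endloop
endfacet
facet normal -0.715 -0.683 0.151
outer loop
vertex 2.553 3.246 -0.493
vertex 3.212 2.57 -0.429
vertex 2.97 3.125 0.936
endloop
endfacet
facet normal 0.451 0.363 -0.815
outer loop
vertex 3.212 2.57 -0.429
vertex 3.43 3.495 0.104
vertex 4.035 2.591 0.036
endloop
endfacet
facet normal -0.171 -0.923 0.345
outer loop
vertex 3.212 2.57 -0.429
vertex 4.035 2.591 0.036
vertex 2.97 3.125 0.936
endloop
endfacet
facet normal 0.451 0.363 -0.815
outer loop
vertex 4.035 2.591 0.036
vertex 3.43 3.495 0.104
vertex 4.403 3.293 0.553
endloop
endfacet
facet normal 0.265 -0.658 0.705
outer loop
vertex 4.035 2.591 0.036
vertex 4.403 3.293 0.553
vertex 2.97 3.125 0.936
endloop
endfacet
facet normal -0.674 -0.716 0.180
outer loop
vertex 3.635 -4.598 -0.013
vertex 3.262 -3.981 1.044
vertex 2.61 -3.836 -0.819
endloop
endfacet
facet normal 0.292 -0.482 -0.826
outer loop
vertex 3.378 -3.019 -1.024
vertex 3.635 -4.598 -0.013
vertex 2.61 -3.836 -0.819
endloop
endfacet
facet normal -0.674 -0.716 0.180
outer loop
vertex 2.61 -3.836 -0.819
vertex 3.262 -3.981 1.044
vertex 2.237 -3.219 0.238
endloop
endfacet
facet normal -0.679 0.504 -0.534
outer loop
vertex 2.237 -3.219 0.238
vertex 3.378 -3.019 -1.024
vertex 2.61 -3.836 -0.819
endloop
endfacet
facet normal 0.679 -0.504 0.534
outer loop
vertex 3.635 -4.598 -0.013
vertex 4.03 -3.164 0.839
vertex 3.262 -3.981 1.044
endloop
endfacet
facet normal 0.292 -0.482 -0.826
outer loop
vertex 4.403 -3.781 -0.218
vertex 3.635 -4.598 -0.013
vertex 3.378 -3.019 -1.024
endloop
endfacet
facet normal 0.679 -0.504 0.534
outer loop
vertex 4.403 -3.781 -0.218
vertex 4.03 -3.164 0.839
vertex 3.635 -4.598 -0.013
endloop
endfacet
facet normal -0.292 0.482 0.826
outer loop
vertex 3.262 -3.981 1.044
vertex 4.03 -3.164 0.839
vertex 2.237 -3.219 0.238
endloop
endfacet
facet normal -0.679 0.504 -0.534
outer loop
vertex 3.005 -2.402 0.033
vertex 3.378 -3.019 -1.024
vertex 2.237 -3.219 0.238
endloop
endfacet
facet normal -0.292 0.482 0.826
outer loop
vertex 2.237 -3.219 0.238
vertex 4.03 -3.164 0.839
vertex 3.005 -2.402 0.033
endloop
endfacet
facet normal 0.674 0.716 -0.180
outer loop
vertex 3.005 -2.402 0.033
vertex 4.403 -3.781 -0.218
vertex 3.378 -3.019 -1.024
endloop
endfacet
facet normal 0.674 0.716 -0.180
outer loop
vertex 4.03 -3.164 0.839
vertex 4.403 -3.781 -0.218
vertex 3.005 -2.402 0.033
endloop
endfacet

endsolid


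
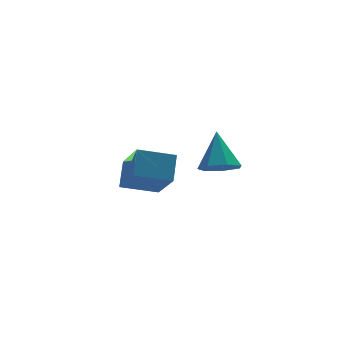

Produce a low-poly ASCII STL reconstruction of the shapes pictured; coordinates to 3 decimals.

solid 
facet normal -0.379 -0.612 -0.694
outer loop
vertex 3.047 -1.641 -1.828
vertex 1.762 -1.249 -1.472
vertex 3.122 -0.215 -3.126
endloop
endfacet
facet normal 0.925 -0.282 -0.256
outer loop
vertex 3.558 0.489 -2.328
vertex 3.047 -1.641 -1.828
vertex 3.122 -0.215 -3.126
endloop
endfacet
facet normal -0.379 -0.612 -0.694
outer loop
vertex 3.122 -0.215 -3.126
vertex 1.762 -1.249 -1.472
vertex 1.837 0.177 -2.77
endloop
endfacet
facet normal 0.039 0.739 -0.673
outer loop
vertex 1.837 0.177 -2.77
vertex 3.558 0.489 -2.328
vertex 3.122 -0.215 -3.126
endloop
endfacet
facet normal -0.039 -0.739 0.673
outer loop
vertex 3.047 -1.641 -1.828
vertex 2.198 -0.545 -0.674
vertex 1.762 -1.249 -1.472
endloop
endfacet
facet normal 0.925 -0.282 -0.256
outer loop
vertex 3.483 -0.937 -1.03
vertex 3.047 -1.641 -1.828
vertex 3.558 0.489 -2.328
endloop
endfacet
facet normal -0.039 -0.739 0.673
outer loop
vertex 3.483 -0.937 -1.03
vertex 2.198 -0.545 -0.674
vertex 3.047 -1.641 -1.828
endloop
endfacet
facet normal -0.925 0.282 0.256
outer loop
vertex 1.762 -1.249 -1.472
vertex 2.198 -0.545 -0.674
vertex 1.837 0.177 -2.77
endloop
endfacet
facet normal 0.039 0.739 -0.673
outer loop
vertex 2.273 0.881 -1.972
vertex 3.558 0.489 -2.328
vertex 1.837 0.177 -2.77
endloop
endfacet
facet normal -0.925 0.282 0.256
outer loop
vertex 1.837 0.177 -2.77
vertex 2.198 -0.545 -0.674
vertex 2.273 0.881 -1.972
endloop
endfacet
facet normal 0.379 0.612 0.694
outer loop
vertex 2.273 0.881 -1.972
vertex 3.483 -0.937 -1.03
vertex 3.558 0.489 -2.328
endloop
endfacet
facet normal 0.379 0.612 0.694
outer loop
vertex 2.198 -0.545 -0.674
vertex 3.483 -0.937 -1.03
vertex 2.273 0.881 -1.972
endloop
endfacet
facet normal -0.188 -0.590 -0.785
outer loop
vertex 3.935 -3.61 -0.561
vertex 3.597 -4.085 -0.123
vertex 3.314 -3.517 -0.482
endloop
endfacet
facet normal 0.113 0.963 -0.243
outer loop
vertex 3.935 -3.61 -0.561
vertex 3.314 -3.517 -0.482
vertex 3.883 -3.195 1.063
endloop
endfacet
facet normal -0.190 -0.590 -0.785
outer loop
vertex 3.314 -3.517 -0.482
vertex 3.597 -4.085 -0.123
vertex 2.906 -3.851 -0.132
endloop
endfacet
facet normal -0.603 0.796 0.056
outer loop
vertex 3.314 -3.517 -0.482
vertex 2.906 -3.851 -0.132
vertex 3.883 -3.195 1.063
endloop
endfacet
facet normal -0.190 -0.590 -0.785
outer loop
vertex 2.906 -3.851 -0.132
vertex 3.597 -4.085 -0.123
vertex 3.018 -4.362 0.225
endloop
endfacet
facet normal -0.810 0.206 0.549
outer loop
vertex 2.906 -3.851 -0.132
vertex 3.018 -4.362 0.225
vertex 3.883 -3.195 1.063
endloop
endfacet
facet normal -0.190 -0.590 -0.785
outer loop
vertex 3.018 -4.362 0.225
vertex 3.597 -4.085 -0.123
vertex 3.566 -4.665 0.32
endloop
endfacet
facet normal -0.350 -0.361 0.864
outer loop
vertex 3.018 -4.362 0.225
vertex 3.566 -4.665 0.32
vertex 3.883 -3.195 1.063
endloop
endfacet
facet normal -0.189 -0.590 -0.785
outer loop
vertex 3.566 -4.665 0.32
vertex 3.597 -4.085 -0.123
vertex 4.138 -4.531 0.082
endloop
endfacet
facet normal 0.431 -0.479 0.765
outer loop
vertex 3.566 -4.665 0.32
vertex 4.138 -4.531 0.082
vertex 3.883 -3.195 1.063
endloop
endfacet
facet normal -0.190 -0.591 -0.784
outer loop
vertex 4.138 -4.531 0.082
vertex 3.597 -4.085 -0.123
vertex 4.302 -4.062 -0.311
endloop
endfacet
facet normal 0.944 -0.058 0.325
outer loop
vertex 4.138 -4.531 0.082
vertex 4.302 -4.062 -0.311
vertex 3.883 -3.195 1.063
endloop
endfacet
facet normal -0.190 -0.589 -0.785
outer loop
vertex 4.302 -4.062 -0.311
vertex 3.597 -4.085 -0.123
vertex 3.935 -3.61 -0.561
endloop
endfacet
facet normal 0.803 0.583 -0.123
outer loop
vertex 4.302 -4.062 -0.311
vertex 3.935 -3.61 -0.561
vertex 3.883 -3.195 1.063
endloop
endfacet

endsolid


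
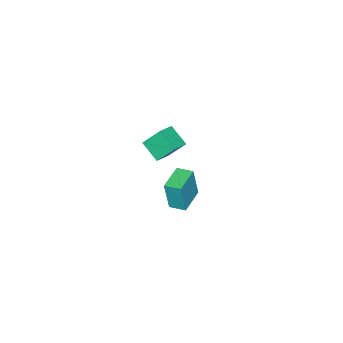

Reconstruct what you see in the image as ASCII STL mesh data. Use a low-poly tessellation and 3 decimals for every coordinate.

solid 
facet normal -0.944 -0.065 -0.324
outer loop
vertex 0.425 -1.561 2.532
vertex -0.003 -0.75 3.617
vertex 0.601 -0.496 1.806
endloop
endfacet
facet normal 0.301 -0.571 -0.764
outer loop
vertex 1.583 -0.43 2.143
vertex 0.425 -1.561 2.532
vertex 0.601 -0.496 1.806
endloop
endfacet
facet normal -0.944 -0.064 -0.324
outer loop
vertex 0.601 -0.496 1.806
vertex -0.003 -0.75 3.617
vertex 0.174 0.314 2.891
endloop
endfacet
facet normal 0.136 0.819 -0.558
outer loop
vertex 0.174 0.314 2.891
vertex 1.583 -0.43 2.143
vertex 0.601 -0.496 1.806
endloop
endfacet
facet normal -0.136 -0.819 0.558
outer loop
vertex 0.425 -1.561 2.532
vertex 0.979 -0.684 3.954
vertex -0.003 -0.75 3.617
endloop
endfacet
facet normal 0.301 -0.571 -0.764
outer loop
vertex 1.406 -1.494 2.869
vertex 0.425 -1.561 2.532
vertex 1.583 -0.43 2.143
endloop
endfacet
facet normal -0.136 -0.819 0.558
outer loop
vertex 1.406 -1.494 2.869
vertex 0.979 -0.684 3.954
vertex 0.425 -1.561 2.532
endloop
endfacet
facet normal -0.301 0.571 0.764
outer loop
vertex -0.003 -0.75 3.617
vertex 0.979 -0.684 3.954
vertex 0.174 0.314 2.891
endloop
endfacet
facet normal 0.136 0.819 -0.558
outer loop
vertex 1.155 0.381 3.228
vertex 1.583 -0.43 2.143
vertex 0.174 0.314 2.891
endloop
endfacet
facet normal -0.301 0.571 0.764
outer loop
vertex 0.174 0.314 2.891
vertex 0.979 -0.684 3.954
vertex 1.155 0.381 3.228
endloop
endfacet
facet normal 0.944 0.064 0.324
outer loop
vertex 1.155 0.381 3.228
vertex 1.406 -1.494 2.869
vertex 1.583 -0.43 2.143
endloop
endfacet
facet normal 0.944 0.064 0.323
outer loop
vertex 0.979 -0.684 3.954
vertex 1.406 -1.494 2.869
vertex 1.155 0.381 3.228
endloop
endfacet
facet normal -0.969 -0.226 0.104
outer loop
vertex -2.52 -2.379 -2.594
vertex -2.729 -1.437 -2.492
vertex -2.76 -2.225 -4.502
endloop
endfacet
facet normal 0.216 -0.971 -0.105
outer loop
vertex -1.211 -1.863 -4.668
vertex -2.52 -2.379 -2.594
vertex -2.76 -2.225 -4.502
endloop
endfacet
facet normal -0.968 -0.227 0.104
outer loop
vertex -2.76 -2.225 -4.502
vertex -2.729 -1.437 -2.492
vertex -2.97 -1.284 -4.4
endloop
endfacet
facet normal -0.125 0.079 -0.989
outer loop
vertex -2.97 -1.284 -4.4
vertex -1.211 -1.863 -4.668
vertex -2.76 -2.225 -4.502
endloop
endfacet
facet normal 0.125 -0.079 0.989
outer loop
vertex -2.52 -2.379 -2.594
vertex -1.18 -1.075 -2.658
vertex -2.729 -1.437 -2.492
endloop
endfacet
facet normal 0.216 -0.971 -0.105
outer loop
vertex -0.97 -2.016 -2.76
vertex -2.52 -2.379 -2.594
vertex -1.211 -1.863 -4.668
endloop
endfacet
facet normal 0.125 -0.079 0.989
outer loop
vertex -0.97 -2.016 -2.76
vertex -1.18 -1.075 -2.658
vertex -2.52 -2.379 -2.594
endloop
endfacet
facet normal -0.216 0.971 0.105
outer loop
vertex -2.729 -1.437 -2.492
vertex -1.18 -1.075 -2.658
vertex -2.97 -1.284 -4.4
endloop
endfacet
facet normal -0.125 0.079 -0.989
outer loop
vertex -1.42 -0.921 -4.566
vertex -1.211 -1.863 -4.668
vertex -2.97 -1.284 -4.4
endloop
endfacet
facet normal -0.216 0.971 0.106
outer loop
vertex -2.97 -1.284 -4.4
vertex -1.18 -1.075 -2.658
vertex -1.42 -0.921 -4.566
endloop
endfacet
facet normal 0.969 0.226 -0.104
outer loop
vertex -1.42 -0.921 -4.566
vertex -0.97 -2.016 -2.76
vertex -1.211 -1.863 -4.668
endloop
endfacet
facet normal 0.968 0.227 -0.103
outer loop
vertex -1.18 -1.075 -2.658
vertex -0.97 -2.016 -2.76
vertex -1.42 -0.921 -4.566
endloop
endfacet

endsolid


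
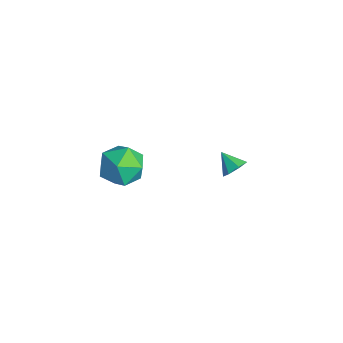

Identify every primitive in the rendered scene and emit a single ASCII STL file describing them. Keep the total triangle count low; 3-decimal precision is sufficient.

solid 
facet normal 0.733 0.334 -0.592
outer loop
vertex 3.351 3.351 -0.754
vertex 2.92 3.342 -1.293
vertex 3.044 3.856 -0.849
endloop
endfacet
facet normal 0.025 0.199 0.980
outer loop
vertex 3.351 3.351 -0.754
vertex 3.044 3.856 -0.849
vertex 2.12 2.978 -0.647
endloop
endfacet
facet normal 0.733 0.335 -0.593
outer loop
vertex 3.044 3.856 -0.849
vertex 2.92 3.342 -1.293
vertex 2.643 3.974 -1.278
endloop
endfacet
facet normal -0.469 0.635 0.613
outer loop
vertex 3.044 3.856 -0.849
vertex 2.643 3.974 -1.278
vertex 2.12 2.978 -0.647
endloop
endfacet
facet normal 0.733 0.335 -0.592
outer loop
vertex 2.643 3.974 -1.278
vertex 2.92 3.342 -1.293
vertex 2.451 3.616 -1.718
endloop
endfacet
facet normal -0.884 0.468 0.005
outer loop
vertex 2.643 3.974 -1.278
vertex 2.451 3.616 -1.718
vertex 2.12 2.978 -0.647
endloop
endfacet
facet normal 0.733 0.335 -0.592
outer loop
vertex 2.451 3.616 -1.718
vertex 2.92 3.342 -1.293
vertex 2.612 3.052 -1.838
endloop
endfacet
facet normal -0.906 -0.177 -0.385
outer loop
vertex 2.451 3.616 -1.718
vertex 2.612 3.052 -1.838
vertex 2.12 2.978 -0.647
endloop
endfacet
facet normal 0.734 0.333 -0.592
outer loop
vertex 2.612 3.052 -1.838
vertex 2.92 3.342 -1.293
vertex 3.004 2.706 -1.547
endloop
endfacet
facet normal -0.520 -0.812 -0.265
outer loop
vertex 2.612 3.052 -1.838
vertex 3.004 2.706 -1.547
vertex 2.12 2.978 -0.647
endloop
endfacet
facet normal 0.734 0.333 -0.592
outer loop
vertex 3.004 2.706 -1.547
vertex 2.92 3.342 -1.293
vertex 3.333 2.839 -1.064
endloop
endfacet
facet normal -0.016 -0.961 0.275
outer loop
vertex 3.004 2.706 -1.547
vertex 3.333 2.839 -1.064
vertex 2.12 2.978 -0.647
endloop
endfacet
facet normal 0.734 0.333 -0.592
outer loop
vertex 3.333 2.839 -1.064
vertex 2.92 3.342 -1.293
vertex 3.351 3.351 -0.754
endloop
endfacet
facet normal 0.227 -0.510 0.830
outer loop
vertex 3.333 2.839 -1.064
vertex 3.351 3.351 -0.754
vertex 2.12 2.978 -0.647
endloop
endfacet
facet normal -0.944 0.017 -0.329
outer loop
vertex 2.87 -1.895 1.182
vertex 2.715 -2.996 1.571
vertex 2.484 -2.084 2.279
endloop
endfacet
facet normal -0.728 0.671 -0.141
outer loop
vertex 2.87 -1.895 1.182
vertex 2.484 -2.084 2.279
vertex 3.291 -1.251 2.073
endloop
endfacet
facet normal -0.153 0.834 -0.530
outer loop
vertex 2.87 -1.895 1.182
vertex 3.291 -1.251 2.073
vertex 4.02 -1.648 1.238
endloop
endfacet
facet normal -0.013 0.280 -0.960
outer loop
vertex 2.87 -1.895 1.182
vertex 4.02 -1.648 1.238
vertex 3.664 -2.727 0.928
endloop
endfacet
facet normal -0.502 -0.224 -0.835
outer loop
vertex 2.87 -1.895 1.182
vertex 3.664 -2.727 0.928
vertex 2.715 -2.996 1.571
endloop
endfacet
facet normal -0.531 0.649 0.545
outer loop
vertex 3.291 -1.251 2.073
vertex 2.484 -2.084 2.279
vertex 3.396 -1.953 3.012
endloop
endfacet
facet normal -0.880 -0.409 0.240
outer loop
vertex 2.484 -2.084 2.279
vertex 2.715 -2.996 1.571
vertex 3.04 -3.032 2.702
endloop
endfacet
facet normal -0.166 -0.799 -0.579
outer loop
vertex 2.715 -2.996 1.571
vertex 3.664 -2.727 0.928
vertex 3.769 -3.429 1.867
endloop
endfacet
facet normal 0.625 0.018 -0.781
outer loop
vertex 3.664 -2.727 0.928
vertex 4.02 -1.648 1.238
vertex 4.576 -2.596 1.661
endloop
endfacet
facet normal 0.399 0.913 -0.086
outer loop
vertex 4.02 -1.648 1.238
vertex 3.291 -1.251 2.073
vertex 4.345 -1.684 2.369
endloop
endfacet
facet normal 0.013 -0.280 0.960
outer loop
vertex 4.19 -2.785 2.758
vertex 3.396 -1.953 3.012
vertex 3.04 -3.032 2.702
endloop
endfacet
facet normal 0.153 -0.834 0.530
outer loop
vertex 4.19 -2.785 2.758
vertex 3.04 -3.032 2.702
vertex 3.769 -3.429 1.867
endloop
endfacet
facet normal 0.728 -0.671 0.141
outer loop
vertex 4.19 -2.785 2.758
vertex 3.769 -3.429 1.867
vertex 4.576 -2.596 1.661
endloop
endfacet
facet normal 0.944 -0.017 0.329
outer loop
vertex 4.19 -2.785 2.758
vertex 4.576 -2.596 1.661
vertex 4.345 -1.684 2.369
endloop
endfacet
facet normal 0.502 0.224 0.835
outer loop
vertex 4.19 -2.785 2.758
vertex 4.345 -1.684 2.369
vertex 3.396 -1.953 3.012
endloop
endfacet
facet normal -0.625 -0.018 0.781
outer loop
vertex 3.04 -3.032 2.702
vertex 3.396 -1.953 3.012
vertex 2.484 -2.084 2.279
endloop
endfacet
facet normal -0.399 -0.913 0.086
outer loop
vertex 3.769 -3.429 1.867
vertex 3.04 -3.032 2.702
vertex 2.715 -2.996 1.571
endloop
endfacet
facet normal 0.531 -0.649 -0.545
outer loop
vertex 4.576 -2.596 1.661
vertex 3.769 -3.429 1.867
vertex 3.664 -2.727 0.928
endloop
endfacet
facet normal 0.880 0.409 -0.240
outer loop
vertex 4.345 -1.684 2.369
vertex 4.576 -2.596 1.661
vertex 4.02 -1.648 1.238
endloop
endfacet
facet normal 0.166 0.799 0.579
outer loop
vertex 3.396 -1.953 3.012
vertex 4.345 -1.684 2.369
vertex 3.291 -1.251 2.073
endloop
endfacet

endsolid


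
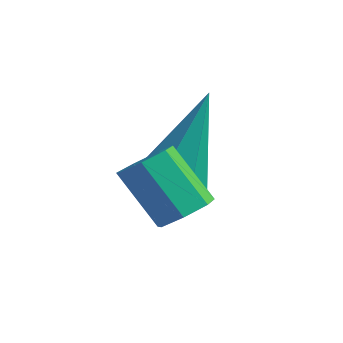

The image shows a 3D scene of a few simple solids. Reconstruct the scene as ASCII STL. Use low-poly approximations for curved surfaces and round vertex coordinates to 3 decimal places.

solid 
facet normal 0.642 0.020 -0.767
outer loop
vertex 1.672 -2.631 -1.613
vertex 1.401 -2.217 -1.829
vertex 1.815 -2.205 -1.482
endloop
endfacet
facet normal 0.703 -0.414 0.578
outer loop
vertex 1.672 -2.631 -1.613
vertex 1.815 -2.205 -1.482
vertex 0.87 -2.656 -0.655
endloop
endfacet
facet normal 0.703 -0.412 0.579
outer loop
vertex 0.87 -2.656 -0.655
vertex 1.815 -2.205 -1.482
vertex 1.012 -2.23 -0.524
endloop
endfacet
facet normal -0.643 -0.021 0.766
outer loop
vertex 0.87 -2.656 -0.655
vertex 1.012 -2.23 -0.524
vertex 0.599 -2.243 -0.871
endloop
endfacet
facet normal 0.642 0.019 -0.767
outer loop
vertex 1.815 -2.205 -1.482
vertex 1.401 -2.217 -1.829
vertex 1.646 -1.787 -1.613
endloop
endfacet
facet normal 0.677 0.455 0.579
outer loop
vertex 1.815 -2.205 -1.482
vertex 1.646 -1.787 -1.613
vertex 1.012 -2.23 -0.524
endloop
endfacet
facet normal 0.677 0.454 0.579
outer loop
vertex 1.012 -2.23 -0.524
vertex 1.646 -1.787 -1.613
vertex 0.844 -1.812 -0.655
endloop
endfacet
facet normal -0.643 -0.018 0.766
outer loop
vertex 1.012 -2.23 -0.524
vertex 0.844 -1.812 -0.655
vertex 0.599 -2.243 -0.871
endloop
endfacet
facet normal 0.642 0.020 -0.767
outer loop
vertex 1.646 -1.787 -1.613
vertex 1.401 -2.217 -1.829
vertex 1.293 -1.694 -1.906
endloop
endfacet
facet normal 0.140 0.980 0.143
outer loop
vertex 1.646 -1.787 -1.613
vertex 1.293 -1.694 -1.906
vertex 0.844 -1.812 -0.655
endloop
endfacet
facet normal 0.139 0.980 0.142
outer loop
vertex 0.844 -1.812 -0.655
vertex 1.293 -1.694 -1.906
vertex 0.49 -1.719 -0.948
endloop
endfacet
facet normal -0.641 -0.020 0.768
outer loop
vertex 0.844 -1.812 -0.655
vertex 0.49 -1.719 -0.948
vertex 0.599 -2.243 -0.871
endloop
endfacet
facet normal 0.643 0.020 -0.766
outer loop
vertex 1.293 -1.694 -1.906
vertex 1.401 -2.217 -1.829
vertex 1.021 -1.995 -2.142
endloop
endfacet
facet normal -0.501 0.767 -0.400
outer loop
vertex 1.293 -1.694 -1.906
vertex 1.021 -1.995 -2.142
vertex 0.49 -1.719 -0.948
endloop
endfacet
facet normal -0.503 0.766 -0.401
outer loop
vertex 0.49 -1.719 -0.948
vertex 1.021 -1.995 -2.142
vertex 0.219 -2.02 -1.183
endloop
endfacet
facet normal -0.642 -0.021 0.767
outer loop
vertex 0.49 -1.719 -0.948
vertex 0.219 -2.02 -1.183
vertex 0.599 -2.243 -0.871
endloop
endfacet
facet normal 0.643 0.021 -0.766
outer loop
vertex 1.021 -1.995 -2.142
vertex 1.401 -2.217 -1.829
vertex 1.036 -2.463 -2.142
endloop
endfacet
facet normal -0.767 -0.025 -0.642
outer loop
vertex 1.021 -1.995 -2.142
vertex 1.036 -2.463 -2.142
vertex 0.219 -2.02 -1.183
endloop
endfacet
facet normal -0.766 -0.023 -0.642
outer loop
vertex 0.219 -2.02 -1.183
vertex 1.036 -2.463 -2.142
vertex 0.233 -2.488 -1.183
endloop
endfacet
facet normal -0.641 -0.019 0.767
outer loop
vertex 0.219 -2.02 -1.183
vertex 0.233 -2.488 -1.183
vertex 0.599 -2.243 -0.871
endloop
endfacet
facet normal 0.643 0.020 -0.766
outer loop
vertex 1.036 -2.463 -2.142
vertex 1.401 -2.217 -1.829
vertex 1.326 -2.747 -1.906
endloop
endfacet
facet normal -0.454 -0.796 -0.401
outer loop
vertex 1.036 -2.463 -2.142
vertex 1.326 -2.747 -1.906
vertex 0.233 -2.488 -1.183
endloop
endfacet
facet normal -0.454 -0.796 -0.401
outer loop
vertex 0.233 -2.488 -1.183
vertex 1.326 -2.747 -1.906
vertex 0.523 -2.772 -0.948
endloop
endfacet
facet normal -0.641 -0.020 0.767
outer loop
vertex 0.233 -2.488 -1.183
vertex 0.523 -2.772 -0.948
vertex 0.599 -2.243 -0.871
endloop
endfacet
facet normal 0.642 0.020 -0.766
outer loop
vertex 1.326 -2.747 -1.906
vertex 1.401 -2.217 -1.829
vertex 1.672 -2.631 -1.613
endloop
endfacet
facet normal 0.202 -0.969 0.144
outer loop
vertex 1.326 -2.747 -1.906
vertex 1.672 -2.631 -1.613
vertex 0.523 -2.772 -0.948
endloop
endfacet
facet normal 0.202 -0.969 0.144
outer loop
vertex 0.523 -2.772 -0.948
vertex 1.672 -2.631 -1.613
vertex 0.87 -2.656 -0.655
endloop
endfacet
facet normal -0.641 -0.020 0.767
outer loop
vertex 0.523 -2.772 -0.948
vertex 0.87 -2.656 -0.655
vertex 0.599 -2.243 -0.871
endloop
endfacet
facet normal -0.094 -0.434 -0.896
outer loop
vertex 0.678 -0.653 -2.366
vertex 0.085 -0.942 -2.164
vertex 0.184 -0.331 -2.47
endloop
endfacet
facet normal 0.560 0.818 -0.129
outer loop
vertex 0.678 -0.653 -2.366
vertex 0.184 -0.331 -2.47
vertex 0.275 -0.058 -0.336
endloop
endfacet
facet normal -0.093 -0.434 -0.896
outer loop
vertex 0.184 -0.331 -2.47
vertex 0.085 -0.942 -2.164
vertex -0.385 -0.469 -2.344
endloop
endfacet
facet normal -0.258 0.960 -0.112
outer loop
vertex 0.184 -0.331 -2.47
vertex -0.385 -0.469 -2.344
vertex 0.275 -0.058 -0.336
endloop
endfacet
facet normal -0.093 -0.433 -0.896
outer loop
vertex -0.385 -0.469 -2.344
vertex 0.085 -0.942 -2.164
vertex -0.6 -0.963 -2.083
endloop
endfacet
facet normal -0.861 0.473 0.186
outer loop
vertex -0.385 -0.469 -2.344
vertex -0.6 -0.963 -2.083
vertex 0.275 -0.058 -0.336
endloop
endfacet
facet normal -0.093 -0.433 -0.896
outer loop
vertex -0.6 -0.963 -2.083
vertex 0.085 -0.942 -2.164
vertex -0.3 -1.441 -1.883
endloop
endfacet
facet normal -0.796 -0.273 0.540
outer loop
vertex -0.6 -0.963 -2.083
vertex -0.3 -1.441 -1.883
vertex 0.275 -0.058 -0.336
endloop
endfacet
facet normal -0.093 -0.433 -0.897
outer loop
vertex -0.3 -1.441 -1.883
vertex 0.085 -0.942 -2.164
vertex 0.29 -1.543 -1.895
endloop
endfacet
facet normal -0.111 -0.720 0.685
outer loop
vertex -0.3 -1.441 -1.883
vertex 0.29 -1.543 -1.895
vertex 0.275 -0.058 -0.336
endloop
endfacet
facet normal -0.094 -0.433 -0.896
outer loop
vertex 0.29 -1.543 -1.895
vertex 0.085 -0.942 -2.164
vertex 0.725 -1.192 -2.11
endloop
endfacet
facet normal 0.679 -0.529 0.510
outer loop
vertex 0.29 -1.543 -1.895
vertex 0.725 -1.192 -2.11
vertex 0.275 -0.058 -0.336
endloop
endfacet
facet normal -0.094 -0.434 -0.896
outer loop
vertex 0.725 -1.192 -2.11
vertex 0.085 -0.942 -2.164
vertex 0.678 -0.653 -2.366
endloop
endfacet
facet normal 0.977 0.156 0.148
outer loop
vertex 0.725 -1.192 -2.11
vertex 0.678 -0.653 -2.366
vertex 0.275 -0.058 -0.336
endloop
endfacet

endsolid


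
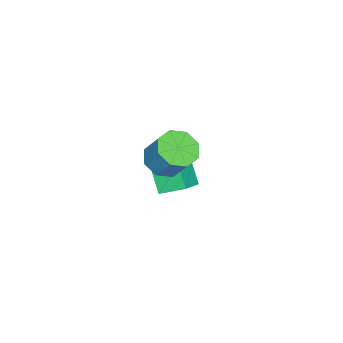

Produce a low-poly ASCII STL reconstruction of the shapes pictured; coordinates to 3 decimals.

solid 
facet normal -0.871 0.069 -0.486
outer loop
vertex -1.321 1.086 -1.457
vertex -0.76 1.677 -2.378
vertex -1.074 -0.103 -2.068
endloop
endfacet
facet normal -0.456 -0.480 0.750
outer loop
vertex 0.12 -0.197 -1.402
vertex -1.321 1.086 -1.457
vertex -1.074 -0.103 -2.068
endloop
endfacet
facet normal -0.871 0.069 -0.487
outer loop
vertex -1.074 -0.103 -2.068
vertex -0.76 1.677 -2.378
vertex -0.512 0.488 -2.99
endloop
endfacet
facet normal 0.182 -0.874 -0.450
outer loop
vertex -0.512 0.488 -2.99
vertex 0.12 -0.197 -1.402
vertex -1.074 -0.103 -2.068
endloop
endfacet
facet normal -0.182 0.874 0.450
outer loop
vertex -1.321 1.086 -1.457
vertex 0.434 1.583 -1.712
vertex -0.76 1.677 -2.378
endloop
endfacet
facet normal -0.456 -0.481 0.749
outer loop
vertex -0.128 0.992 -0.79
vertex -1.321 1.086 -1.457
vertex 0.12 -0.197 -1.402
endloop
endfacet
facet normal -0.182 0.875 0.449
outer loop
vertex -0.128 0.992 -0.79
vertex 0.434 1.583 -1.712
vertex -1.321 1.086 -1.457
endloop
endfacet
facet normal 0.456 0.481 -0.749
outer loop
vertex -0.76 1.677 -2.378
vertex 0.434 1.583 -1.712
vertex -0.512 0.488 -2.99
endloop
endfacet
facet normal 0.183 -0.874 -0.450
outer loop
vertex 0.681 0.394 -2.323
vertex 0.12 -0.197 -1.402
vertex -0.512 0.488 -2.99
endloop
endfacet
facet normal 0.457 0.480 -0.749
outer loop
vertex -0.512 0.488 -2.99
vertex 0.434 1.583 -1.712
vertex 0.681 0.394 -2.323
endloop
endfacet
facet normal 0.871 -0.069 0.486
outer loop
vertex 0.681 0.394 -2.323
vertex -0.128 0.992 -0.79
vertex 0.12 -0.197 -1.402
endloop
endfacet
facet normal 0.871 -0.069 0.487
outer loop
vertex 0.434 1.583 -1.712
vertex -0.128 0.992 -0.79
vertex 0.681 0.394 -2.323
endloop
endfacet
facet normal -0.223 -0.510 -0.831
outer loop
vertex 3.256 2.229 1.818
vertex 2.724 1.599 2.348
vertex 2.539 2.44 1.881
endloop
endfacet
facet normal 0.191 0.812 -0.551
outer loop
vertex 3.256 2.229 1.818
vertex 2.539 2.44 1.881
vertex 3.607 3.031 3.121
endloop
endfacet
facet normal 0.191 0.812 -0.551
outer loop
vertex 3.607 3.031 3.121
vertex 2.539 2.44 1.881
vertex 2.89 3.242 3.184
endloop
endfacet
facet normal 0.223 0.511 0.830
outer loop
vertex 3.607 3.031 3.121
vertex 2.89 3.242 3.184
vertex 3.076 2.401 3.652
endloop
endfacet
facet normal -0.224 -0.510 -0.830
outer loop
vertex 2.539 2.44 1.881
vertex 2.724 1.599 2.348
vertex 1.931 2.159 2.218
endloop
endfacet
facet normal -0.541 0.774 -0.330
outer loop
vertex 2.539 2.44 1.881
vertex 1.931 2.159 2.218
vertex 2.89 3.242 3.184
endloop
endfacet
facet normal -0.541 0.774 -0.330
outer loop
vertex 2.89 3.242 3.184
vertex 1.931 2.159 2.218
vertex 2.282 2.961 3.521
endloop
endfacet
facet normal 0.224 0.511 0.830
outer loop
vertex 2.89 3.242 3.184
vertex 2.282 2.961 3.521
vertex 3.076 2.401 3.652
endloop
endfacet
facet normal -0.224 -0.510 -0.830
outer loop
vertex 1.931 2.159 2.218
vertex 2.724 1.599 2.348
vertex 1.787 1.55 2.631
endloop
endfacet
facet normal -0.956 0.283 0.083
outer loop
vertex 1.931 2.159 2.218
vertex 1.787 1.55 2.631
vertex 2.282 2.961 3.521
endloop
endfacet
facet normal -0.956 0.282 0.085
outer loop
vertex 2.282 2.961 3.521
vertex 1.787 1.55 2.631
vertex 2.139 2.351 3.935
endloop
endfacet
facet normal 0.223 0.511 0.830
outer loop
vertex 2.282 2.961 3.521
vertex 2.139 2.351 3.935
vertex 3.076 2.401 3.652
endloop
endfacet
facet normal -0.224 -0.511 -0.830
outer loop
vertex 1.787 1.55 2.631
vertex 2.724 1.599 2.348
vertex 2.193 0.969 2.879
endloop
endfacet
facet normal -0.811 -0.375 0.449
outer loop
vertex 1.787 1.55 2.631
vertex 2.193 0.969 2.879
vertex 2.139 2.351 3.935
endloop
endfacet
facet normal -0.811 -0.375 0.449
outer loop
vertex 2.139 2.351 3.935
vertex 2.193 0.969 2.879
vertex 2.544 1.771 4.182
endloop
endfacet
facet normal 0.224 0.510 0.831
outer loop
vertex 2.139 2.351 3.935
vertex 2.544 1.771 4.182
vertex 3.076 2.401 3.652
endloop
endfacet
facet normal -0.223 -0.511 -0.830
outer loop
vertex 2.193 0.969 2.879
vertex 2.724 1.599 2.348
vertex 2.91 0.758 2.816
endloop
endfacet
facet normal -0.191 -0.812 0.551
outer loop
vertex 2.193 0.969 2.879
vertex 2.91 0.758 2.816
vertex 2.544 1.771 4.182
endloop
endfacet
facet normal -0.191 -0.812 0.551
outer loop
vertex 2.544 1.771 4.182
vertex 2.91 0.758 2.816
vertex 3.261 1.56 4.119
endloop
endfacet
facet normal 0.223 0.510 0.831
outer loop
vertex 2.544 1.771 4.182
vertex 3.261 1.56 4.119
vertex 3.076 2.401 3.652
endloop
endfacet
facet normal -0.224 -0.511 -0.830
outer loop
vertex 2.91 0.758 2.816
vertex 2.724 1.599 2.348
vertex 3.518 1.039 2.479
endloop
endfacet
facet normal 0.541 -0.774 0.330
outer loop
vertex 2.91 0.758 2.816
vertex 3.518 1.039 2.479
vertex 3.261 1.56 4.119
endloop
endfacet
facet normal 0.541 -0.774 0.330
outer loop
vertex 3.261 1.56 4.119
vertex 3.518 1.039 2.479
vertex 3.869 1.841 3.782
endloop
endfacet
facet normal 0.224 0.510 0.830
outer loop
vertex 3.261 1.56 4.119
vertex 3.869 1.841 3.782
vertex 3.076 2.401 3.652
endloop
endfacet
facet normal -0.223 -0.511 -0.830
outer loop
vertex 3.518 1.039 2.479
vertex 2.724 1.599 2.348
vertex 3.661 1.649 2.065
endloop
endfacet
facet normal 0.956 -0.281 -0.084
outer loop
vertex 3.518 1.039 2.479
vertex 3.661 1.649 2.065
vertex 3.869 1.841 3.782
endloop
endfacet
facet normal 0.955 -0.283 -0.084
outer loop
vertex 3.869 1.841 3.782
vertex 3.661 1.649 2.065
vertex 4.013 2.45 3.369
endloop
endfacet
facet normal 0.224 0.510 0.830
outer loop
vertex 3.869 1.841 3.782
vertex 4.013 2.45 3.369
vertex 3.076 2.401 3.652
endloop
endfacet
facet normal -0.224 -0.510 -0.831
outer loop
vertex 3.661 1.649 2.065
vertex 2.724 1.599 2.348
vertex 3.256 2.229 1.818
endloop
endfacet
facet normal 0.811 0.375 -0.449
outer loop
vertex 3.661 1.649 2.065
vertex 3.256 2.229 1.818
vertex 4.013 2.45 3.369
endloop
endfacet
facet normal 0.811 0.375 -0.449
outer loop
vertex 4.013 2.45 3.369
vertex 3.256 2.229 1.818
vertex 3.607 3.031 3.121
endloop
endfacet
facet normal 0.224 0.511 0.830
outer loop
vertex 4.013 2.45 3.369
vertex 3.607 3.031 3.121
vertex 3.076 2.401 3.652
endloop
endfacet

endsolid


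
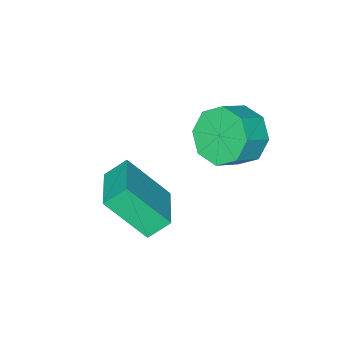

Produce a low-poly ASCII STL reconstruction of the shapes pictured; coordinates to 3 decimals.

solid 
facet normal -0.850 0.030 -0.526
outer loop
vertex -2.962 1.17 2.545
vertex -3.464 1.566 3.378
vertex -2.944 1.974 2.562
endloop
endfacet
facet normal 0.528 0.006 -0.849
outer loop
vertex -2.962 1.17 2.545
vertex -2.944 1.974 2.562
vertex -2.054 1.137 3.109
endloop
endfacet
facet normal 0.527 0.006 -0.850
outer loop
vertex -2.054 1.137 3.109
vertex -2.944 1.974 2.562
vertex -2.035 1.941 3.126
endloop
endfacet
facet normal 0.849 -0.031 0.527
outer loop
vertex -2.054 1.137 3.109
vertex -2.035 1.941 3.126
vertex -2.556 1.534 3.942
endloop
endfacet
facet normal -0.850 0.031 -0.526
outer loop
vertex -2.944 1.974 2.562
vertex -3.464 1.566 3.378
vertex -3.23 2.538 3.057
endloop
endfacet
facet normal 0.389 0.711 -0.586
outer loop
vertex -2.944 1.974 2.562
vertex -3.23 2.538 3.057
vertex -2.035 1.941 3.126
endloop
endfacet
facet normal 0.389 0.711 -0.586
outer loop
vertex -2.035 1.941 3.126
vertex -3.23 2.538 3.057
vertex -2.321 2.505 3.621
endloop
endfacet
facet normal 0.849 -0.031 0.527
outer loop
vertex -2.035 1.941 3.126
vertex -2.321 2.505 3.621
vertex -2.556 1.534 3.942
endloop
endfacet
facet normal -0.849 0.030 -0.527
outer loop
vertex -3.23 2.538 3.057
vertex -3.464 1.566 3.378
vertex -3.654 2.534 3.74
endloop
endfacet
facet normal 0.024 1.000 0.020
outer loop
vertex -3.23 2.538 3.057
vertex -3.654 2.534 3.74
vertex -2.321 2.505 3.621
endloop
endfacet
facet normal 0.024 1.000 0.020
outer loop
vertex -2.321 2.505 3.621
vertex -3.654 2.534 3.74
vertex -2.745 2.501 4.304
endloop
endfacet
facet normal 0.849 -0.031 0.527
outer loop
vertex -2.321 2.505 3.621
vertex -2.745 2.501 4.304
vertex -2.556 1.534 3.942
endloop
endfacet
facet normal -0.850 0.030 -0.526
outer loop
vertex -3.654 2.534 3.74
vertex -3.464 1.566 3.378
vertex -3.966 1.963 4.211
endloop
endfacet
facet normal -0.357 0.703 0.616
outer loop
vertex -3.654 2.534 3.74
vertex -3.966 1.963 4.211
vertex -2.745 2.501 4.304
endloop
endfacet
facet normal -0.357 0.703 0.615
outer loop
vertex -2.745 2.501 4.304
vertex -3.966 1.963 4.211
vertex -3.058 1.93 4.775
endloop
endfacet
facet normal 0.849 -0.031 0.527
outer loop
vertex -2.745 2.501 4.304
vertex -3.058 1.93 4.775
vertex -2.556 1.534 3.942
endloop
endfacet
facet normal -0.849 0.031 -0.527
outer loop
vertex -3.966 1.963 4.211
vertex -3.464 1.566 3.378
vertex -3.985 1.159 4.194
endloop
endfacet
facet normal -0.528 -0.005 0.849
outer loop
vertex -3.966 1.963 4.211
vertex -3.985 1.159 4.194
vertex -3.058 1.93 4.775
endloop
endfacet
facet normal -0.527 -0.006 0.850
outer loop
vertex -3.058 1.93 4.775
vertex -3.985 1.159 4.194
vertex -3.076 1.126 4.758
endloop
endfacet
facet normal 0.850 -0.030 0.526
outer loop
vertex -3.058 1.93 4.775
vertex -3.076 1.126 4.758
vertex -2.556 1.534 3.942
endloop
endfacet
facet normal -0.849 0.031 -0.527
outer loop
vertex -3.985 1.159 4.194
vertex -3.464 1.566 3.378
vertex -3.699 0.595 3.699
endloop
endfacet
facet normal -0.389 -0.711 0.586
outer loop
vertex -3.985 1.159 4.194
vertex -3.699 0.595 3.699
vertex -3.076 1.126 4.758
endloop
endfacet
facet normal -0.389 -0.711 0.586
outer loop
vertex -3.076 1.126 4.758
vertex -3.699 0.595 3.699
vertex -2.79 0.562 4.263
endloop
endfacet
facet normal 0.850 -0.031 0.526
outer loop
vertex -3.076 1.126 4.758
vertex -2.79 0.562 4.263
vertex -2.556 1.534 3.942
endloop
endfacet
facet normal -0.849 0.031 -0.527
outer loop
vertex -3.699 0.595 3.699
vertex -3.464 1.566 3.378
vertex -3.275 0.599 3.016
endloop
endfacet
facet normal -0.024 -1.000 -0.020
outer loop
vertex -3.699 0.595 3.699
vertex -3.275 0.599 3.016
vertex -2.79 0.562 4.263
endloop
endfacet
facet normal -0.024 -1.000 -0.020
outer loop
vertex -2.79 0.562 4.263
vertex -3.275 0.599 3.016
vertex -2.366 0.566 3.58
endloop
endfacet
facet normal 0.849 -0.030 0.527
outer loop
vertex -2.79 0.562 4.263
vertex -2.366 0.566 3.58
vertex -2.556 1.534 3.942
endloop
endfacet
facet normal -0.849 0.031 -0.527
outer loop
vertex -3.275 0.599 3.016
vertex -3.464 1.566 3.378
vertex -2.962 1.17 2.545
endloop
endfacet
facet normal 0.356 -0.703 -0.615
outer loop
vertex -3.275 0.599 3.016
vertex -2.962 1.17 2.545
vertex -2.366 0.566 3.58
endloop
endfacet
facet normal 0.357 -0.703 -0.616
outer loop
vertex -2.366 0.566 3.58
vertex -2.962 1.17 2.545
vertex -2.054 1.137 3.109
endloop
endfacet
facet normal 0.850 -0.030 0.526
outer loop
vertex -2.366 0.566 3.58
vertex -2.054 1.137 3.109
vertex -2.556 1.534 3.942
endloop
endfacet
facet normal -0.655 -0.726 -0.212
outer loop
vertex -0.695 -0.538 2.46
vertex -1.455 0.569 1.019
vertex -0.084 -0.911 1.851
endloop
endfacet
facet normal 0.386 -0.562 0.731
outer loop
vertex 1.055 0.351 2.221
vertex -0.695 -0.538 2.46
vertex -0.084 -0.911 1.851
endloop
endfacet
facet normal -0.655 -0.726 -0.212
outer loop
vertex -0.084 -0.911 1.851
vertex -1.455 0.569 1.019
vertex -0.844 0.196 0.41
endloop
endfacet
facet normal 0.650 -0.397 -0.648
outer loop
vertex -0.844 0.196 0.41
vertex 1.055 0.351 2.221
vertex -0.084 -0.911 1.851
endloop
endfacet
facet normal -0.650 0.397 0.648
outer loop
vertex -0.695 -0.538 2.46
vertex -0.316 1.831 1.389
vertex -1.455 0.569 1.019
endloop
endfacet
facet normal 0.386 -0.562 0.731
outer loop
vertex 0.444 0.724 2.83
vertex -0.695 -0.538 2.46
vertex 1.055 0.351 2.221
endloop
endfacet
facet normal -0.650 0.397 0.648
outer loop
vertex 0.444 0.724 2.83
vertex -0.316 1.831 1.389
vertex -0.695 -0.538 2.46
endloop
endfacet
facet normal -0.386 0.562 -0.731
outer loop
vertex -1.455 0.569 1.019
vertex -0.316 1.831 1.389
vertex -0.844 0.196 0.41
endloop
endfacet
facet normal 0.650 -0.397 -0.648
outer loop
vertex 0.295 1.458 0.78
vertex 1.055 0.351 2.221
vertex -0.844 0.196 0.41
endloop
endfacet
facet normal -0.386 0.562 -0.731
outer loop
vertex -0.844 0.196 0.41
vertex -0.316 1.831 1.389
vertex 0.295 1.458 0.78
endloop
endfacet
facet normal 0.655 0.726 0.212
outer loop
vertex 0.295 1.458 0.78
vertex 0.444 0.724 2.83
vertex 1.055 0.351 2.221
endloop
endfacet
facet normal 0.655 0.726 0.212
outer loop
vertex -0.316 1.831 1.389
vertex 0.444 0.724 2.83
vertex 0.295 1.458 0.78
endloop
endfacet

endsolid
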